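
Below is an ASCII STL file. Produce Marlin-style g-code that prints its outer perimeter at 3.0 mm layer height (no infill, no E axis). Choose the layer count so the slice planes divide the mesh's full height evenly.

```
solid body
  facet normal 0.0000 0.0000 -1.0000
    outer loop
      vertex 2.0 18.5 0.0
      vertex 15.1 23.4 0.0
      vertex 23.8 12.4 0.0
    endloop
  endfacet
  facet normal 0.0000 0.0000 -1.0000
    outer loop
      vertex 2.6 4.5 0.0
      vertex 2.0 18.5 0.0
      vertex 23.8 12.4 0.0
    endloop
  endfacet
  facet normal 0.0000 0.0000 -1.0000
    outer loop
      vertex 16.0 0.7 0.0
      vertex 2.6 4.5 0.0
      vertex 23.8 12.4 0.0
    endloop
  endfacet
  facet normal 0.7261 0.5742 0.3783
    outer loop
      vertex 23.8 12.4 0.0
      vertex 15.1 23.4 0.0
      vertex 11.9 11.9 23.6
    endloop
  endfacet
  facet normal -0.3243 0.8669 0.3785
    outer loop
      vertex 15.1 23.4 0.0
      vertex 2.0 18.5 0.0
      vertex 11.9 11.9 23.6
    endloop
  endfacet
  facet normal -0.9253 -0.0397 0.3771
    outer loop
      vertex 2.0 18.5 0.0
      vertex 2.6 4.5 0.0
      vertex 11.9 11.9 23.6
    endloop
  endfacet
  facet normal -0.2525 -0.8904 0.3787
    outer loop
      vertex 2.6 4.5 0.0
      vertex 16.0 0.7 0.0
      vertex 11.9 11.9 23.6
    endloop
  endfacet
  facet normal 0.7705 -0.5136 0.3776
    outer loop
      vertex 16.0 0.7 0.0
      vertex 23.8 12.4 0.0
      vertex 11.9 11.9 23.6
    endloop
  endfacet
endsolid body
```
; perimeter-only toolpath
G21 ; units = mm
G90 ; absolute positioning
G28 ; home
; layer 1
G0 Z3.0
G0 X22.3 Y12.3
G1 X14.7 Y22.0
G1 X3.2 Y17.7
G1 X3.8 Y5.4
G1 X15.5 Y2.1
G1 X22.3 Y12.3
; layer 2
G0 Z5.9
G0 X20.8 Y12.3
G1 X14.3 Y20.5
G1 X4.5 Y16.9
G1 X4.9 Y6.3
G1 X15.0 Y3.5
G1 X20.8 Y12.3
; layer 3
G0 Z8.9
G0 X19.3 Y12.2
G1 X13.9 Y19.1
G1 X5.7 Y16.0
G1 X6.1 Y7.3
G1 X14.5 Y4.9
G1 X19.3 Y12.2
; layer 4
G0 Z11.8
G0 X17.9 Y12.2
G1 X13.5 Y17.6
G1 X7.0 Y15.2
G1 X7.2 Y8.2
G1 X13.9 Y6.3
G1 X17.9 Y12.2
; layer 5
G0 Z14.8
G0 X16.4 Y12.1
G1 X13.1 Y16.2
G1 X8.2 Y14.4
G1 X8.4 Y9.1
G1 X13.4 Y7.7
G1 X16.4 Y12.1
; layer 6
G0 Z17.7
G0 X14.9 Y12.0
G1 X12.7 Y14.8
G1 X9.4 Y13.5
G1 X9.6 Y10.1
G1 X12.9 Y9.1
G1 X14.9 Y12.0
; layer 7
G0 Z20.7
G0 X13.4 Y12.0
G1 X12.3 Y13.3
G1 X10.7 Y12.7
G1 X10.7 Y11.0
G1 X12.4 Y10.5
G1 X13.4 Y12.0
M2 ; end

The solid is a regular 5-sided pyramid, base circumscribed radius ≈ 11.9 mm, apex at z ≈ 23.6 mm. Slicing at Δz = 3.0 mm — 8 equal slices spanning the solid's height, so layer i sits at z = i·h/8 — gives 7 non-empty perimeters. Each is a 5-segment closed polygon; G0 lifts to the layer z and rapids to the start vertex, then G1 traces the edges. The cross-section shrinks linearly with z (the slice at the apex is degenerate and omitted).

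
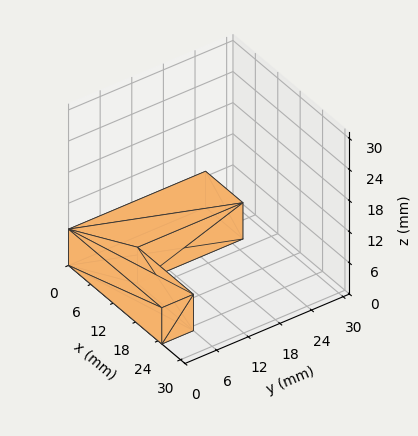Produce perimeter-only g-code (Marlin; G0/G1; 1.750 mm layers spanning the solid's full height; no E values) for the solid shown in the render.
Reading the render: the shape is an L-shaped prism: outer 25 × 26 mm, arm thicknesses ≈ 6 mm (horizontal) and 10 mm (vertical), extruded 7 mm in z (dimensions read to the nearest mm from the axis ticks). For the g-code, the solid's height is divided into equal slices at the stated Δz and each level perimeter traced with G1 moves after a G0 lift.

; perimeter-only toolpath
G21 ; units = mm
G90 ; absolute positioning
G28 ; home
; layer 1
G0 Z1.750
G0 X0.000 Y0.000
G1 X25.000 Y0.000
G1 X25.000 Y6.000
G1 X10.000 Y6.000
G1 X10.000 Y26.000
G1 X0.000 Y26.000
G1 X0.000 Y0.000
; layer 2
G0 Z3.500
G0 X0.000 Y0.000
G1 X25.000 Y0.000
G1 X25.000 Y6.000
G1 X10.000 Y6.000
G1 X10.000 Y26.000
G1 X0.000 Y26.000
G1 X0.000 Y0.000
; layer 3
G0 Z5.250
G0 X0.000 Y0.000
G1 X25.000 Y0.000
G1 X25.000 Y6.000
G1 X10.000 Y6.000
G1 X10.000 Y26.000
G1 X0.000 Y26.000
G1 X0.000 Y0.000
; layer 4
G0 Z7.000
G0 X0.000 Y0.000
G1 X25.000 Y0.000
G1 X25.000 Y6.000
G1 X10.000 Y6.000
G1 X10.000 Y26.000
G1 X0.000 Y26.000
G1 X0.000 Y0.000
M2 ; end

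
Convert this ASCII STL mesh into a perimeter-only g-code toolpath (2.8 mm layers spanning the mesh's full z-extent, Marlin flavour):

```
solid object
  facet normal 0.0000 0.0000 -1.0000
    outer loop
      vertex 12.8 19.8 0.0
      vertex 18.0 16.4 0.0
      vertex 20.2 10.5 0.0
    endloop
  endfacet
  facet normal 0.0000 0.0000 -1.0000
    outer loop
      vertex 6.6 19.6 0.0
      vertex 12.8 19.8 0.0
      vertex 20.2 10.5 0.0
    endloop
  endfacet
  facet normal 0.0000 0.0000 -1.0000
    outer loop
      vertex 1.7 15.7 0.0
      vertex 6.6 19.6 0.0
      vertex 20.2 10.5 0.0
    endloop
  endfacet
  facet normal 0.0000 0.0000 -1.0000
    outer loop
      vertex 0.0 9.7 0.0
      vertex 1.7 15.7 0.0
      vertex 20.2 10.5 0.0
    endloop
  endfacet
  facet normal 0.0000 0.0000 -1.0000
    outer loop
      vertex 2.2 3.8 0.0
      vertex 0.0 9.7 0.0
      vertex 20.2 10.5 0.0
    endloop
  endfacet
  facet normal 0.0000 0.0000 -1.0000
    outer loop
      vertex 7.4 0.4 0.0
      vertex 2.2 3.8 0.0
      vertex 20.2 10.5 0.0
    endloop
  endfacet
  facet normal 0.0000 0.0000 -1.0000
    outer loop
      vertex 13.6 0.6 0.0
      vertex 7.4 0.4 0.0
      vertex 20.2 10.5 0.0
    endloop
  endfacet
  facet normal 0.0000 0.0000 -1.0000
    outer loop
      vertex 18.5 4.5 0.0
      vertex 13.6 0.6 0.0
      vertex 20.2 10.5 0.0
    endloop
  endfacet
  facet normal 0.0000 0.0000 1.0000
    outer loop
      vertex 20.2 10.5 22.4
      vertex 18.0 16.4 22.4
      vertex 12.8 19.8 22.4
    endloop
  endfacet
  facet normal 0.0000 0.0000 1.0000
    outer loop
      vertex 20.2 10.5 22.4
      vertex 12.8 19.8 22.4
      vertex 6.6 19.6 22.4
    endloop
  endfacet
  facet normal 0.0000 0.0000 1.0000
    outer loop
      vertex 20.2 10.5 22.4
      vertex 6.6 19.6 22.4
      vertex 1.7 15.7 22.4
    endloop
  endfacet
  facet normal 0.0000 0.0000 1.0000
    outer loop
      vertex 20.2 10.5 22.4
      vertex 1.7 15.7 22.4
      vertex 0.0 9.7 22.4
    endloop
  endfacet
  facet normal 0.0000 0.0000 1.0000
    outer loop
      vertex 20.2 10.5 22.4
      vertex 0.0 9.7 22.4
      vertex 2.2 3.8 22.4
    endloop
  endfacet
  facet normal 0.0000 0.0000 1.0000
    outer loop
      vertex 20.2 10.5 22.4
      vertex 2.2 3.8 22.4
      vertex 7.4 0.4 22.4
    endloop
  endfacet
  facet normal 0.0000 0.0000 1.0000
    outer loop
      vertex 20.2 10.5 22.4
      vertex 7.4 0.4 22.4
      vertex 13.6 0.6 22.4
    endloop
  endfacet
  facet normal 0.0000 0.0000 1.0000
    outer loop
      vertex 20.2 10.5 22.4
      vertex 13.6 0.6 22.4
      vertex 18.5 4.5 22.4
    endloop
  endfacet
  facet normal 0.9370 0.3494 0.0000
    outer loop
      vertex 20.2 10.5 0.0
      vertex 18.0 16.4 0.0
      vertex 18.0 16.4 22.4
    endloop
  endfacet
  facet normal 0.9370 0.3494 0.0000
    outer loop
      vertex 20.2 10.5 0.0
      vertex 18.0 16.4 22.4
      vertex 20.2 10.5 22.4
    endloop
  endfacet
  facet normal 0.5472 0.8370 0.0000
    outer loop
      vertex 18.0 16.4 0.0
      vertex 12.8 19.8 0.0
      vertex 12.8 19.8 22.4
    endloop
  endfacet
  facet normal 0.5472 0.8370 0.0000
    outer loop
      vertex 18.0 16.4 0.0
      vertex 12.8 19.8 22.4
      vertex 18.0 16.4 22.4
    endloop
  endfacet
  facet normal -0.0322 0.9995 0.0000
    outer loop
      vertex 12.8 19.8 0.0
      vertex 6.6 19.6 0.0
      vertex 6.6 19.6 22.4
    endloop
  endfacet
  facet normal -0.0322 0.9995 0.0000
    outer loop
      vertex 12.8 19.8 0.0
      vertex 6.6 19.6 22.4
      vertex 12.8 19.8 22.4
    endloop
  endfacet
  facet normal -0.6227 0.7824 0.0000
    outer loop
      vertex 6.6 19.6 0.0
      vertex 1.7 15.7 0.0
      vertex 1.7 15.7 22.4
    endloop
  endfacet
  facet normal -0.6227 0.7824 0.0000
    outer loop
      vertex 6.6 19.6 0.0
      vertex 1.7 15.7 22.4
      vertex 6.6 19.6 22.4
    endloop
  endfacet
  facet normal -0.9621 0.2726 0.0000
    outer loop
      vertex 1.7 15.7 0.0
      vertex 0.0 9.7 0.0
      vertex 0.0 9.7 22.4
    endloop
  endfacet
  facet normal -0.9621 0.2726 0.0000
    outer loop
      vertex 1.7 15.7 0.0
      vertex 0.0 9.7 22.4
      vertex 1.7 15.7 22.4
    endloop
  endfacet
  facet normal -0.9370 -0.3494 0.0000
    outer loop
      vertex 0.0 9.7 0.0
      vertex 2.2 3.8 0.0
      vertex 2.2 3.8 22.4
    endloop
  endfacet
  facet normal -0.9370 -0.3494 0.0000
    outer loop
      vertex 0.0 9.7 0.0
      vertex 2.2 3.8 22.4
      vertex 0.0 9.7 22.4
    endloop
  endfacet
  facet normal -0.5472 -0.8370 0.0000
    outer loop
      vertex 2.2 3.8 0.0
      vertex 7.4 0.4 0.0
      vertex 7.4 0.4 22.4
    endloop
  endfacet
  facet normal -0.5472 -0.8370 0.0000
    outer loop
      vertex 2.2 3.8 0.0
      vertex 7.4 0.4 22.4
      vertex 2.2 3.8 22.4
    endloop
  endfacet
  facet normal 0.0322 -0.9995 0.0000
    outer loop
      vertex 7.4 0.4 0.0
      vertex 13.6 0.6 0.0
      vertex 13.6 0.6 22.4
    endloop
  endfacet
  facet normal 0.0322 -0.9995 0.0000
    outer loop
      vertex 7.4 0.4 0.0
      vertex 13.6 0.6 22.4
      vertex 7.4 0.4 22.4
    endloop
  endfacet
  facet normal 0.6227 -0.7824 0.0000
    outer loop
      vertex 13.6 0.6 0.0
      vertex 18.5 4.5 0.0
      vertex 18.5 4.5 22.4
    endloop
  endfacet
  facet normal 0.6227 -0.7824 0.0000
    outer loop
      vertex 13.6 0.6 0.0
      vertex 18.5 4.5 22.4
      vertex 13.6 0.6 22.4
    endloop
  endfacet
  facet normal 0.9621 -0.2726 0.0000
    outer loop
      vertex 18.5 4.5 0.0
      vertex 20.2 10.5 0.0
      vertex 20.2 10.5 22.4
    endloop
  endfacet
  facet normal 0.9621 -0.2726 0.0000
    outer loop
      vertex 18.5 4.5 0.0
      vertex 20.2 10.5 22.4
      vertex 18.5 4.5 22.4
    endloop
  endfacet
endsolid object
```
; perimeter-only toolpath
G21 ; units = mm
G90 ; absolute positioning
G28 ; home
; layer 1
G0 Z2.8
G0 X20.2 Y10.5
G1 X18.0 Y16.4
G1 X12.8 Y19.8
G1 X6.6 Y19.6
G1 X1.7 Y15.7
G1 X0.0 Y9.7
G1 X2.2 Y3.8
G1 X7.4 Y0.4
G1 X13.6 Y0.6
G1 X18.5 Y4.5
G1 X20.2 Y10.5
; layer 2
G0 Z5.6
G0 X20.2 Y10.5
G1 X18.0 Y16.4
G1 X12.8 Y19.8
G1 X6.6 Y19.6
G1 X1.7 Y15.7
G1 X0.0 Y9.7
G1 X2.2 Y3.8
G1 X7.4 Y0.4
G1 X13.6 Y0.6
G1 X18.5 Y4.5
G1 X20.2 Y10.5
; layer 3
G0 Z8.4
G0 X20.2 Y10.5
G1 X18.0 Y16.4
G1 X12.8 Y19.8
G1 X6.6 Y19.6
G1 X1.7 Y15.7
G1 X0.0 Y9.7
G1 X2.2 Y3.8
G1 X7.4 Y0.4
G1 X13.6 Y0.6
G1 X18.5 Y4.5
G1 X20.2 Y10.5
; layer 4
G0 Z11.2
G0 X20.2 Y10.5
G1 X18.0 Y16.4
G1 X12.8 Y19.8
G1 X6.6 Y19.6
G1 X1.7 Y15.7
G1 X0.0 Y9.7
G1 X2.2 Y3.8
G1 X7.4 Y0.4
G1 X13.6 Y0.6
G1 X18.5 Y4.5
G1 X20.2 Y10.5
; layer 5
G0 Z14.0
G0 X20.2 Y10.5
G1 X18.0 Y16.4
G1 X12.8 Y19.8
G1 X6.6 Y19.6
G1 X1.7 Y15.7
G1 X0.0 Y9.7
G1 X2.2 Y3.8
G1 X7.4 Y0.4
G1 X13.6 Y0.6
G1 X18.5 Y4.5
G1 X20.2 Y10.5
; layer 6
G0 Z16.8
G0 X20.2 Y10.5
G1 X18.0 Y16.4
G1 X12.8 Y19.8
G1 X6.6 Y19.6
G1 X1.7 Y15.7
G1 X0.0 Y9.7
G1 X2.2 Y3.8
G1 X7.4 Y0.4
G1 X13.6 Y0.6
G1 X18.5 Y4.5
G1 X20.2 Y10.5
; layer 7
G0 Z19.6
G0 X20.2 Y10.5
G1 X18.0 Y16.4
G1 X12.8 Y19.8
G1 X6.6 Y19.6
G1 X1.7 Y15.7
G1 X0.0 Y9.7
G1 X2.2 Y3.8
G1 X7.4 Y0.4
G1 X13.6 Y0.6
G1 X18.5 Y4.5
G1 X20.2 Y10.5
; layer 8
G0 Z22.4
G0 X20.2 Y10.5
G1 X18.0 Y16.4
G1 X12.8 Y19.8
G1 X6.6 Y19.6
G1 X1.7 Y15.7
G1 X0.0 Y9.7
G1 X2.2 Y3.8
G1 X7.4 Y0.4
G1 X13.6 Y0.6
G1 X18.5 Y4.5
G1 X20.2 Y10.5
M2 ; end

The solid is a regular 10-sided prism (a cylinder approximated with 10 flat sides), circumscribed radius ≈ 10.1 mm, height ≈ 22.4 mm. Slicing at Δz = 2.8 mm — 8 equal slices spanning the solid's height, so layer i sits at z = i·h/8 — gives 8 non-empty perimeters. Each is a 10-segment closed polygon; G0 lifts to the layer z and rapids to the start vertex, then G1 traces the edges.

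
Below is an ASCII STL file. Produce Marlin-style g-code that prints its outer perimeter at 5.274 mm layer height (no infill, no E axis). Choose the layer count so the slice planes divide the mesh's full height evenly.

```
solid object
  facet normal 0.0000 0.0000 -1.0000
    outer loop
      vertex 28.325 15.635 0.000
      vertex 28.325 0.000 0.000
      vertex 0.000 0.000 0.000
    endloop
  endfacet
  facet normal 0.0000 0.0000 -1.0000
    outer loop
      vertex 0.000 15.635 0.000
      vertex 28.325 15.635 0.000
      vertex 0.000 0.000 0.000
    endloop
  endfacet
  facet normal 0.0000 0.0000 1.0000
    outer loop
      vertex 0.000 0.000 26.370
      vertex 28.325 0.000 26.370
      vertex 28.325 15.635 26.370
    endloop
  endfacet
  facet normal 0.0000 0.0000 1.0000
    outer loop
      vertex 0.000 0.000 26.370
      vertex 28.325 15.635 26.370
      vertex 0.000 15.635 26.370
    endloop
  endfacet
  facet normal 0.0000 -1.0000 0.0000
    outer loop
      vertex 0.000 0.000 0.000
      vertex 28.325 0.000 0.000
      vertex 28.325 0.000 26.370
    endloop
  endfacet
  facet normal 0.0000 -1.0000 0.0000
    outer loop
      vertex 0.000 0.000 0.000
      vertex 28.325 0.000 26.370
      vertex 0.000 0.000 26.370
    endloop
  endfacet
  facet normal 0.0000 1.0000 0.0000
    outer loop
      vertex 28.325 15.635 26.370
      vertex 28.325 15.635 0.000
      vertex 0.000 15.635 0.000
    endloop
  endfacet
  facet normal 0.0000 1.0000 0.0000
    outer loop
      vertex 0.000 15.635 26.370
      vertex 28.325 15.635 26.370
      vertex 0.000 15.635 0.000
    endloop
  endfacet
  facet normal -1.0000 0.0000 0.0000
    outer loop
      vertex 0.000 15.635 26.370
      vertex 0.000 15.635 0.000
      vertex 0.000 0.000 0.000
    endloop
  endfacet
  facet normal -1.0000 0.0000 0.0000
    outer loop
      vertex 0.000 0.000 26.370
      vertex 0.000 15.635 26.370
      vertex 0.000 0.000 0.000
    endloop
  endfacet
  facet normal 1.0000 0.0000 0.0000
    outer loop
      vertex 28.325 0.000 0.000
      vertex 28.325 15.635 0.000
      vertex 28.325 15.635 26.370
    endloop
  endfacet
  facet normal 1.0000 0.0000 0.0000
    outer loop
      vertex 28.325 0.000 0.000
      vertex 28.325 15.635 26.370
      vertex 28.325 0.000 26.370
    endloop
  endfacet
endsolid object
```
; perimeter-only toolpath
G21 ; units = mm
G90 ; absolute positioning
G28 ; home
; layer 1
G0 Z5.274
G0 X0.000 Y0.000
G1 X28.325 Y0.000
G1 X28.325 Y15.635
G1 X0.000 Y15.635
G1 X0.000 Y0.000
; layer 2
G0 Z10.548
G0 X0.000 Y0.000
G1 X28.325 Y0.000
G1 X28.325 Y15.635
G1 X0.000 Y15.635
G1 X0.000 Y0.000
; layer 3
G0 Z15.822
G0 X0.000 Y0.000
G1 X28.325 Y0.000
G1 X28.325 Y15.635
G1 X0.000 Y15.635
G1 X0.000 Y0.000
; layer 4
G0 Z21.096
G0 X0.000 Y0.000
G1 X28.325 Y0.000
G1 X28.325 Y15.635
G1 X0.000 Y15.635
G1 X0.000 Y0.000
; layer 5
G0 Z26.370
G0 X0.000 Y0.000
G1 X28.325 Y0.000
G1 X28.325 Y15.635
G1 X0.000 Y15.635
G1 X0.000 Y0.000
M2 ; end

The solid is a rectangular box, roughly 28.3 × 15.6 mm footprint and 26.4 mm tall. Slicing at Δz = 5.274 mm — 5 equal slices spanning the solid's height, so layer i sits at z = i·h/5 — gives 5 non-empty perimeters. Each is a 4-segment closed polygon; G0 lifts to the layer z and rapids to the start vertex, then G1 traces the edges.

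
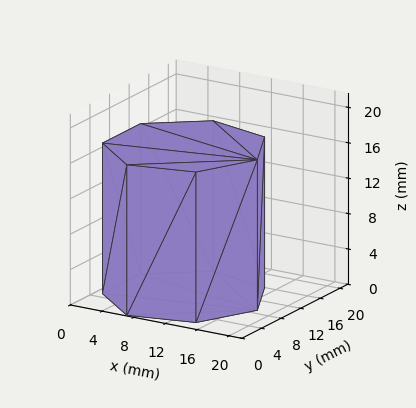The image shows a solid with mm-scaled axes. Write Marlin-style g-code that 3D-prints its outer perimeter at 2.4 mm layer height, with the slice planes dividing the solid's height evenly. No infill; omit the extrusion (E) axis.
Reading the render: the shape is a regular 7-sided prism (a cylinder approximated with 7 flat sides), circumscribed radius ≈ 9 mm, height ≈ 17 mm (dimensions read to the nearest mm from the axis ticks). For the g-code, the solid's height is divided into equal slices at the stated Δz and each level perimeter traced with G1 moves after a G0 lift.

; perimeter-only toolpath
G21 ; units = mm
G90 ; absolute positioning
G28 ; home
; layer 1
G0 Z2.4
G0 X18.0 Y9.0
G1 X14.6 Y16.0
G1 X7.0 Y17.8
G1 X0.9 Y12.9
G1 X0.9 Y5.1
G1 X7.0 Y0.2
G1 X14.6 Y2.0
G1 X18.0 Y9.0
; layer 2
G0 Z4.9
G0 X18.0 Y9.0
G1 X14.6 Y16.0
G1 X7.0 Y17.8
G1 X0.9 Y12.9
G1 X0.9 Y5.1
G1 X7.0 Y0.2
G1 X14.6 Y2.0
G1 X18.0 Y9.0
; layer 3
G0 Z7.3
G0 X18.0 Y9.0
G1 X14.6 Y16.0
G1 X7.0 Y17.8
G1 X0.9 Y12.9
G1 X0.9 Y5.1
G1 X7.0 Y0.2
G1 X14.6 Y2.0
G1 X18.0 Y9.0
; layer 4
G0 Z9.7
G0 X18.0 Y9.0
G1 X14.6 Y16.0
G1 X7.0 Y17.8
G1 X0.9 Y12.9
G1 X0.9 Y5.1
G1 X7.0 Y0.2
G1 X14.6 Y2.0
G1 X18.0 Y9.0
; layer 5
G0 Z12.1
G0 X18.0 Y9.0
G1 X14.6 Y16.0
G1 X7.0 Y17.8
G1 X0.9 Y12.9
G1 X0.9 Y5.1
G1 X7.0 Y0.2
G1 X14.6 Y2.0
G1 X18.0 Y9.0
; layer 6
G0 Z14.6
G0 X18.0 Y9.0
G1 X14.6 Y16.0
G1 X7.0 Y17.8
G1 X0.9 Y12.9
G1 X0.9 Y5.1
G1 X7.0 Y0.2
G1 X14.6 Y2.0
G1 X18.0 Y9.0
; layer 7
G0 Z17.0
G0 X18.0 Y9.0
G1 X14.6 Y16.0
G1 X7.0 Y17.8
G1 X0.9 Y12.9
G1 X0.9 Y5.1
G1 X7.0 Y0.2
G1 X14.6 Y2.0
G1 X18.0 Y9.0
M2 ; end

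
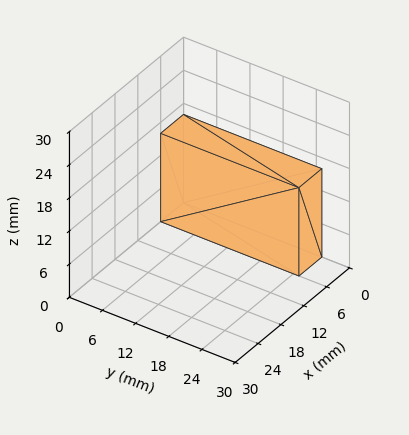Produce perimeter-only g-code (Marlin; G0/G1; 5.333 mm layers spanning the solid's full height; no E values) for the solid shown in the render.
Reading the render: the shape is a rectangular box, roughly 6 × 25 mm footprint and 16 mm tall (dimensions read to the nearest mm from the axis ticks). For the g-code, the solid's height is divided into equal slices at the stated Δz and each level perimeter traced with G1 moves after a G0 lift.

; perimeter-only toolpath
G21 ; units = mm
G90 ; absolute positioning
G28 ; home
; layer 1
G0 Z5.333
G0 X0.000 Y0.000
G1 X6.000 Y0.000
G1 X6.000 Y25.000
G1 X0.000 Y25.000
G1 X0.000 Y0.000
; layer 2
G0 Z10.667
G0 X0.000 Y0.000
G1 X6.000 Y0.000
G1 X6.000 Y25.000
G1 X0.000 Y25.000
G1 X0.000 Y0.000
; layer 3
G0 Z16.000
G0 X0.000 Y0.000
G1 X6.000 Y0.000
G1 X6.000 Y25.000
G1 X0.000 Y25.000
G1 X0.000 Y0.000
M2 ; end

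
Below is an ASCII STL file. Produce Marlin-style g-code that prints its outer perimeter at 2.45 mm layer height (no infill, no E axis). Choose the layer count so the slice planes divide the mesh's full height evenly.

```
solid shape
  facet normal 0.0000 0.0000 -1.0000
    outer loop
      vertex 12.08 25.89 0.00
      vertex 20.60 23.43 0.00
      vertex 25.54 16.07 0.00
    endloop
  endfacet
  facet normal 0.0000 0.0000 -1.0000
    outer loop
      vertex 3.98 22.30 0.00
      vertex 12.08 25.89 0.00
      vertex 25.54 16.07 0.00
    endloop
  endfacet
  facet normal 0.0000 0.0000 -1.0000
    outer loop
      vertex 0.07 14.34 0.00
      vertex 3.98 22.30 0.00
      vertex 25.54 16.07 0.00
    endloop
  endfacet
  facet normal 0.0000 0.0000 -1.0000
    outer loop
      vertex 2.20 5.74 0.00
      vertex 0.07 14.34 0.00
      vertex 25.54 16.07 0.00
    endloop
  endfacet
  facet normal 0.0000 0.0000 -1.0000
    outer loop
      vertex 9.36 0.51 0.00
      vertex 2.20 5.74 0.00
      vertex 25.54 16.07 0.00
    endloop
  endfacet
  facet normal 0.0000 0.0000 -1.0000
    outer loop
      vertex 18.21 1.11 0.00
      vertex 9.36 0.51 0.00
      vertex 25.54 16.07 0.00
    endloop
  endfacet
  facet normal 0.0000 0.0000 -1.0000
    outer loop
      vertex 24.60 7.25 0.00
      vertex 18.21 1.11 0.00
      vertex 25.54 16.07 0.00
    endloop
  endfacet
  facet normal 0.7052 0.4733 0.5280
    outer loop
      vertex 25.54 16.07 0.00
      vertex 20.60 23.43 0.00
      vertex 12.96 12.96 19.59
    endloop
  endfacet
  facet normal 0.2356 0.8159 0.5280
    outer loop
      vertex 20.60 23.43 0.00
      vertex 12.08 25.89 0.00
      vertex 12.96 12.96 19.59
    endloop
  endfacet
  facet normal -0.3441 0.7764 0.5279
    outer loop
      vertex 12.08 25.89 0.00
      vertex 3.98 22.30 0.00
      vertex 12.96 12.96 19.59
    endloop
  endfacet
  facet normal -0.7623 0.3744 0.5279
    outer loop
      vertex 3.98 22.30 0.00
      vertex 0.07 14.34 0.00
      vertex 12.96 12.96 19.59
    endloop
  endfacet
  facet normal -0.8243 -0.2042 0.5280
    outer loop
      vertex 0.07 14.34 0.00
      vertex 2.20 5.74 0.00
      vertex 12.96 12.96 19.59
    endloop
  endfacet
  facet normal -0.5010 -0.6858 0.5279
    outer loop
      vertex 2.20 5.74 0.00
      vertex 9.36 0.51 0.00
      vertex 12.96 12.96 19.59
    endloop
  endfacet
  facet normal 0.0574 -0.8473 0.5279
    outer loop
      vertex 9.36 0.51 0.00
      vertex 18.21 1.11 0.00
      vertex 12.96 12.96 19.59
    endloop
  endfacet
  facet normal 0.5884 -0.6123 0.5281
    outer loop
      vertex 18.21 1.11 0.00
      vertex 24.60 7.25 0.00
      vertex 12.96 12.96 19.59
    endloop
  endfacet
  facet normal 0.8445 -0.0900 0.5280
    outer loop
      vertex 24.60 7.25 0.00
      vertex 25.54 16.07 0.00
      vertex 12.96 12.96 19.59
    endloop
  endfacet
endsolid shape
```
; perimeter-only toolpath
G21 ; units = mm
G90 ; absolute positioning
G28 ; home
; layer 1
G0 Z2.45
G0 X23.97 Y15.68
G1 X19.65 Y22.12
G1 X12.19 Y24.27
G1 X5.10 Y21.13
G1 X1.68 Y14.17
G1 X3.55 Y6.64
G1 X9.81 Y2.07
G1 X17.55 Y2.59
G1 X23.15 Y7.96
G1 X23.97 Y15.68
; layer 2
G0 Z4.90
G0 X22.40 Y15.29
G1 X18.69 Y20.81
G1 X12.30 Y22.66
G1 X6.22 Y19.97
G1 X3.29 Y13.99
G1 X4.89 Y7.54
G1 X10.26 Y3.62
G1 X16.90 Y4.07
G1 X21.69 Y8.68
G1 X22.40 Y15.29
; layer 3
G0 Z7.35
G0 X20.82 Y14.90
G1 X17.73 Y19.50
G1 X12.41 Y21.04
G1 X7.35 Y18.80
G1 X4.90 Y13.82
G1 X6.24 Y8.45
G1 X10.71 Y5.18
G1 X16.24 Y5.55
G1 X20.23 Y9.39
G1 X20.82 Y14.90
; layer 4
G0 Z9.79
G0 X19.25 Y14.52
G1 X16.78 Y18.20
G1 X12.52 Y19.43
G1 X8.47 Y17.63
G1 X6.52 Y13.65
G1 X7.58 Y9.35
G1 X11.16 Y6.74
G1 X15.59 Y7.04
G1 X18.78 Y10.11
G1 X19.25 Y14.52
; layer 5
G0 Z12.24
G0 X17.68 Y14.13
G1 X15.83 Y16.89
G1 X12.63 Y17.81
G1 X9.59 Y16.46
G1 X8.13 Y13.48
G1 X8.93 Y10.25
G1 X11.61 Y8.29
G1 X14.93 Y8.52
G1 X17.33 Y10.82
G1 X17.68 Y14.13
; layer 6
G0 Z14.69
G0 X16.11 Y13.74
G1 X14.87 Y15.58
G1 X12.74 Y16.19
G1 X10.71 Y15.30
G1 X9.74 Y13.30
G1 X10.27 Y11.16
G1 X12.06 Y9.85
G1 X14.27 Y10.00
G1 X15.87 Y11.53
G1 X16.11 Y13.74
; layer 7
G0 Z17.14
G0 X14.53 Y13.35
G1 X13.91 Y14.27
G1 X12.85 Y14.58
G1 X11.84 Y14.13
G1 X11.35 Y13.13
G1 X11.62 Y12.06
G1 X12.51 Y11.40
G1 X13.62 Y11.48
G1 X14.41 Y12.25
G1 X14.53 Y13.35
M2 ; end

The solid is a regular 9-sided pyramid, base circumscribed radius ≈ 13 mm, apex at z ≈ 19.6 mm. Slicing at Δz = 2.45 mm — 8 equal slices spanning the solid's height, so layer i sits at z = i·h/8 — gives 7 non-empty perimeters. Each is a 9-segment closed polygon; G0 lifts to the layer z and rapids to the start vertex, then G1 traces the edges. The cross-section shrinks linearly with z (the slice at the apex is degenerate and omitted).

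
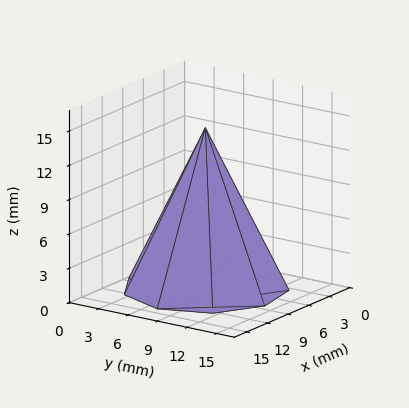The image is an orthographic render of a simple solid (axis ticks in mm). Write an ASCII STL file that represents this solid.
Reading the render: the shape is a regular 9-sided pyramid, base circumscribed radius ≈ 7 mm, apex at z ≈ 14 mm (dimensions read to the nearest mm from the axis ticks). For the STL, each face is triangulated and given an outward normal.

solid part
  facet normal 0.0000 0.0000 -1.0000
    outer loop
      vertex 8.22 13.89 0.00
      vertex 12.36 11.50 0.00
      vertex 14.00 7.00 0.00
    endloop
  endfacet
  facet normal 0.0000 0.0000 -1.0000
    outer loop
      vertex 3.50 13.06 0.00
      vertex 8.22 13.89 0.00
      vertex 14.00 7.00 0.00
    endloop
  endfacet
  facet normal 0.0000 0.0000 -1.0000
    outer loop
      vertex 0.42 9.39 0.00
      vertex 3.50 13.06 0.00
      vertex 14.00 7.00 0.00
    endloop
  endfacet
  facet normal 0.0000 0.0000 -1.0000
    outer loop
      vertex 0.42 4.61 0.00
      vertex 0.42 9.39 0.00
      vertex 14.00 7.00 0.00
    endloop
  endfacet
  facet normal 0.0000 0.0000 -1.0000
    outer loop
      vertex 3.50 0.94 0.00
      vertex 0.42 4.61 0.00
      vertex 14.00 7.00 0.00
    endloop
  endfacet
  facet normal 0.0000 0.0000 -1.0000
    outer loop
      vertex 8.22 0.11 0.00
      vertex 3.50 0.94 0.00
      vertex 14.00 7.00 0.00
    endloop
  endfacet
  facet normal 0.0000 0.0000 -1.0000
    outer loop
      vertex 12.36 2.50 0.00
      vertex 8.22 0.11 0.00
      vertex 14.00 7.00 0.00
    endloop
  endfacet
  facet normal 0.8504 0.3099 0.4252
    outer loop
      vertex 14.00 7.00 0.00
      vertex 12.36 11.50 0.00
      vertex 7.00 7.00 14.00
    endloop
  endfacet
  facet normal 0.4525 0.7839 0.4252
    outer loop
      vertex 12.36 11.50 0.00
      vertex 8.22 13.89 0.00
      vertex 7.00 7.00 14.00
    endloop
  endfacet
  facet normal -0.1568 0.8915 0.4251
    outer loop
      vertex 8.22 13.89 0.00
      vertex 3.50 13.06 0.00
      vertex 7.00 7.00 14.00
    endloop
  endfacet
  facet normal -0.6933 0.5818 0.4252
    outer loop
      vertex 3.50 13.06 0.00
      vertex 0.42 9.39 0.00
      vertex 7.00 7.00 14.00
    endloop
  endfacet
  facet normal -0.9050 0.0000 0.4254
    outer loop
      vertex 0.42 9.39 0.00
      vertex 0.42 4.61 0.00
      vertex 7.00 7.00 14.00
    endloop
  endfacet
  facet normal -0.6933 -0.5818 0.4252
    outer loop
      vertex 0.42 4.61 0.00
      vertex 3.50 0.94 0.00
      vertex 7.00 7.00 14.00
    endloop
  endfacet
  facet normal -0.1568 -0.8915 0.4251
    outer loop
      vertex 3.50 0.94 0.00
      vertex 8.22 0.11 0.00
      vertex 7.00 7.00 14.00
    endloop
  endfacet
  facet normal 0.4525 -0.7839 0.4252
    outer loop
      vertex 8.22 0.11 0.00
      vertex 12.36 2.50 0.00
      vertex 7.00 7.00 14.00
    endloop
  endfacet
  facet normal 0.8504 -0.3099 0.4252
    outer loop
      vertex 12.36 2.50 0.00
      vertex 14.00 7.00 0.00
      vertex 7.00 7.00 14.00
    endloop
  endfacet
endsolid part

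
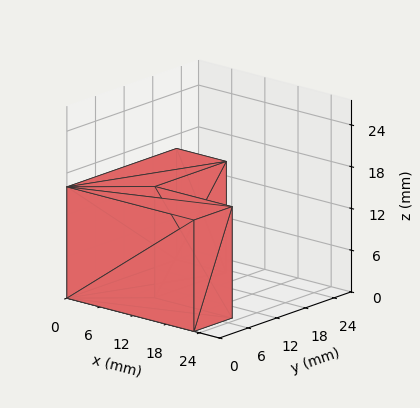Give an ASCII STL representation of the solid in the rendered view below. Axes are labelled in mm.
Reading the render: the shape is an L-shaped prism: outer 23 × 23 mm, arm thicknesses ≈ 8 mm (horizontal) and 9 mm (vertical), extruded 16 mm in z (dimensions read to the nearest mm from the axis ticks). For the STL, each face is triangulated and given an outward normal.

solid part
  facet normal 0.0000 0.0000 -1.0000
    outer loop
      vertex 23.00 8.00 0.00
      vertex 23.00 0.00 0.00
      vertex 0.00 0.00 0.00
    endloop
  endfacet
  facet normal 0.0000 0.0000 -1.0000
    outer loop
      vertex 9.00 8.00 0.00
      vertex 23.00 8.00 0.00
      vertex 0.00 0.00 0.00
    endloop
  endfacet
  facet normal 0.0000 0.0000 -1.0000
    outer loop
      vertex 9.00 23.00 0.00
      vertex 9.00 8.00 0.00
      vertex 0.00 0.00 0.00
    endloop
  endfacet
  facet normal 0.0000 0.0000 -1.0000
    outer loop
      vertex 0.00 23.00 0.00
      vertex 9.00 23.00 0.00
      vertex 0.00 0.00 0.00
    endloop
  endfacet
  facet normal 0.0000 0.0000 1.0000
    outer loop
      vertex 0.00 0.00 16.00
      vertex 23.00 0.00 16.00
      vertex 23.00 8.00 16.00
    endloop
  endfacet
  facet normal 0.0000 0.0000 1.0000
    outer loop
      vertex 0.00 0.00 16.00
      vertex 23.00 8.00 16.00
      vertex 9.00 8.00 16.00
    endloop
  endfacet
  facet normal 0.0000 0.0000 1.0000
    outer loop
      vertex 0.00 0.00 16.00
      vertex 9.00 8.00 16.00
      vertex 9.00 23.00 16.00
    endloop
  endfacet
  facet normal 0.0000 0.0000 1.0000
    outer loop
      vertex 0.00 0.00 16.00
      vertex 9.00 23.00 16.00
      vertex 0.00 23.00 16.00
    endloop
  endfacet
  facet normal 0.0000 -1.0000 0.0000
    outer loop
      vertex 0.00 0.00 0.00
      vertex 23.00 0.00 0.00
      vertex 23.00 0.00 16.00
    endloop
  endfacet
  facet normal 0.0000 -1.0000 0.0000
    outer loop
      vertex 0.00 0.00 0.00
      vertex 23.00 0.00 16.00
      vertex 0.00 0.00 16.00
    endloop
  endfacet
  facet normal 1.0000 0.0000 0.0000
    outer loop
      vertex 23.00 0.00 0.00
      vertex 23.00 8.00 0.00
      vertex 23.00 8.00 16.00
    endloop
  endfacet
  facet normal 1.0000 0.0000 0.0000
    outer loop
      vertex 23.00 0.00 0.00
      vertex 23.00 8.00 16.00
      vertex 23.00 0.00 16.00
    endloop
  endfacet
  facet normal 0.0000 1.0000 0.0000
    outer loop
      vertex 23.00 8.00 0.00
      vertex 9.00 8.00 0.00
      vertex 9.00 8.00 16.00
    endloop
  endfacet
  facet normal 0.0000 1.0000 0.0000
    outer loop
      vertex 23.00 8.00 0.00
      vertex 9.00 8.00 16.00
      vertex 23.00 8.00 16.00
    endloop
  endfacet
  facet normal 1.0000 0.0000 0.0000
    outer loop
      vertex 9.00 8.00 0.00
      vertex 9.00 23.00 0.00
      vertex 9.00 23.00 16.00
    endloop
  endfacet
  facet normal 1.0000 0.0000 0.0000
    outer loop
      vertex 9.00 8.00 0.00
      vertex 9.00 23.00 16.00
      vertex 9.00 8.00 16.00
    endloop
  endfacet
  facet normal 0.0000 1.0000 0.0000
    outer loop
      vertex 9.00 23.00 0.00
      vertex 0.00 23.00 0.00
      vertex 0.00 23.00 16.00
    endloop
  endfacet
  facet normal 0.0000 1.0000 0.0000
    outer loop
      vertex 9.00 23.00 0.00
      vertex 0.00 23.00 16.00
      vertex 9.00 23.00 16.00
    endloop
  endfacet
  facet normal -1.0000 0.0000 0.0000
    outer loop
      vertex 0.00 23.00 0.00
      vertex 0.00 0.00 0.00
      vertex 0.00 0.00 16.00
    endloop
  endfacet
  facet normal -1.0000 0.0000 0.0000
    outer loop
      vertex 0.00 23.00 0.00
      vertex 0.00 0.00 16.00
      vertex 0.00 23.00 16.00
    endloop
  endfacet
endsolid part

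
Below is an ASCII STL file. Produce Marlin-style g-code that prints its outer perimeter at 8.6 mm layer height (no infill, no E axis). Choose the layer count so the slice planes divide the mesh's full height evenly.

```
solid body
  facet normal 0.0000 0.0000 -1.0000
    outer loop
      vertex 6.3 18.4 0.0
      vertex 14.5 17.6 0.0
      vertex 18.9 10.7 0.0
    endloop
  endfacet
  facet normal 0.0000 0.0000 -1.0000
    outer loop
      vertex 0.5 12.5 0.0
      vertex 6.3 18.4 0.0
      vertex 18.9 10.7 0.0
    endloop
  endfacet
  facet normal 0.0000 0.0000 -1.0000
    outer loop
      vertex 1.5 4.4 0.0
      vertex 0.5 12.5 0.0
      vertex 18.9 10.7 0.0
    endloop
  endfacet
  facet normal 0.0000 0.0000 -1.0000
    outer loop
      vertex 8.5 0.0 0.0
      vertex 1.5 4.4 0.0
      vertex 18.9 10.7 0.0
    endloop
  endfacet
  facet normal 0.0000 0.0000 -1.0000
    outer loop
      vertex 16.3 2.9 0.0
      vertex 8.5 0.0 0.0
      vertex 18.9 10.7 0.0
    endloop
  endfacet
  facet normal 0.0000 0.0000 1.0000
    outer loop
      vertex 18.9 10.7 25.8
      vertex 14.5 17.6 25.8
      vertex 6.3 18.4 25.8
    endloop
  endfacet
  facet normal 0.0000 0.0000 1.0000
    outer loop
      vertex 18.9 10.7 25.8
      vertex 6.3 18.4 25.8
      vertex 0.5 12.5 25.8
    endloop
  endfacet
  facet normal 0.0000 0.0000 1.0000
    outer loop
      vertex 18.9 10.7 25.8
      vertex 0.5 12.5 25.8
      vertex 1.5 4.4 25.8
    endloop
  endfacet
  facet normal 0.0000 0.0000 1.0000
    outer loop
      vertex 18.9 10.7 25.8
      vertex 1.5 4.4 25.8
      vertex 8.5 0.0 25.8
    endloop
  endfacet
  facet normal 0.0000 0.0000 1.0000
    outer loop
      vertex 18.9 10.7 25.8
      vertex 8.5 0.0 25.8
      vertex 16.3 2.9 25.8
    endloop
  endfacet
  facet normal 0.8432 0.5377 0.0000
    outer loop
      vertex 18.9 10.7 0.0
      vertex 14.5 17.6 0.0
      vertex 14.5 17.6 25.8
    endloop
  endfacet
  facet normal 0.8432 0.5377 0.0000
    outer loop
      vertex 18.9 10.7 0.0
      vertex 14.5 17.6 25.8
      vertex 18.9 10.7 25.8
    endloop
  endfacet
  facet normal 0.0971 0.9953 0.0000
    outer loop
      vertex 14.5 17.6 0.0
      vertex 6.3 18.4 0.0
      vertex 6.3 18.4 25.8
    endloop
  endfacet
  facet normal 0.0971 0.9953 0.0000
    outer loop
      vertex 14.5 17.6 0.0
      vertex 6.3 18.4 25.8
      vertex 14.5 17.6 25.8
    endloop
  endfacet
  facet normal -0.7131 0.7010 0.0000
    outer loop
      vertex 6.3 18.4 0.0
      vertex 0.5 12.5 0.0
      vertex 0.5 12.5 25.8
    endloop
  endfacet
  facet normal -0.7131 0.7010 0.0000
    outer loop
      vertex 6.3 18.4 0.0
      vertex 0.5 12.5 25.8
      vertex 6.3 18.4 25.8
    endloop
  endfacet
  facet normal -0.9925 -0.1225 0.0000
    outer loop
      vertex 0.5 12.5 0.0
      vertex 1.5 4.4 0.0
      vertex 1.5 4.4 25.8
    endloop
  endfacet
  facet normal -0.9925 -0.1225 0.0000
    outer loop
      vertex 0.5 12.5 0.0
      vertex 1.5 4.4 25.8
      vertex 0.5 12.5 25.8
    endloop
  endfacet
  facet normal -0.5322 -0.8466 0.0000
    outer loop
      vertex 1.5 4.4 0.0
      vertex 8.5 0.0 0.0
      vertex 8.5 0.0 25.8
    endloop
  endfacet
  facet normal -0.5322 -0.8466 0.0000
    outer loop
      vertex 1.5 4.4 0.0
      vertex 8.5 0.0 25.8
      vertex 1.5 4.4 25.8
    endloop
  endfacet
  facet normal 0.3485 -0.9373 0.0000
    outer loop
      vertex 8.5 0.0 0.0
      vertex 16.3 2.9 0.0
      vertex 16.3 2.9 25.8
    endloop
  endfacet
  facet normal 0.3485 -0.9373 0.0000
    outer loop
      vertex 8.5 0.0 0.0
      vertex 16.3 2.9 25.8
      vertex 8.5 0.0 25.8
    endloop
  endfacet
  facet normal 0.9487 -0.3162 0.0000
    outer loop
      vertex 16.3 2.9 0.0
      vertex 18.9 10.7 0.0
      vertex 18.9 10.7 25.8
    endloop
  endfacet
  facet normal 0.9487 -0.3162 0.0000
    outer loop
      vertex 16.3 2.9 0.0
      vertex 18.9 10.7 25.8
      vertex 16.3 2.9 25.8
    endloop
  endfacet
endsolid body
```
; perimeter-only toolpath
G21 ; units = mm
G90 ; absolute positioning
G28 ; home
; layer 1
G0 Z8.6
G0 X18.9 Y10.7
G1 X14.5 Y17.6
G1 X6.3 Y18.4
G1 X0.5 Y12.5
G1 X1.5 Y4.4
G1 X8.5 Y0.0
G1 X16.3 Y2.9
G1 X18.9 Y10.7
; layer 2
G0 Z17.2
G0 X18.9 Y10.7
G1 X14.5 Y17.6
G1 X6.3 Y18.4
G1 X0.5 Y12.5
G1 X1.5 Y4.4
G1 X8.5 Y0.0
G1 X16.3 Y2.9
G1 X18.9 Y10.7
; layer 3
G0 Z25.8
G0 X18.9 Y10.7
G1 X14.5 Y17.6
G1 X6.3 Y18.4
G1 X0.5 Y12.5
G1 X1.5 Y4.4
G1 X8.5 Y0.0
G1 X16.3 Y2.9
G1 X18.9 Y10.7
M2 ; end

The solid is a regular 7-sided prism (a cylinder approximated with 7 flat sides), circumscribed radius ≈ 9.5 mm, height ≈ 25.8 mm. Slicing at Δz = 8.6 mm — 3 equal slices spanning the solid's height, so layer i sits at z = i·h/3 — gives 3 non-empty perimeters. Each is a 7-segment closed polygon; G0 lifts to the layer z and rapids to the start vertex, then G1 traces the edges.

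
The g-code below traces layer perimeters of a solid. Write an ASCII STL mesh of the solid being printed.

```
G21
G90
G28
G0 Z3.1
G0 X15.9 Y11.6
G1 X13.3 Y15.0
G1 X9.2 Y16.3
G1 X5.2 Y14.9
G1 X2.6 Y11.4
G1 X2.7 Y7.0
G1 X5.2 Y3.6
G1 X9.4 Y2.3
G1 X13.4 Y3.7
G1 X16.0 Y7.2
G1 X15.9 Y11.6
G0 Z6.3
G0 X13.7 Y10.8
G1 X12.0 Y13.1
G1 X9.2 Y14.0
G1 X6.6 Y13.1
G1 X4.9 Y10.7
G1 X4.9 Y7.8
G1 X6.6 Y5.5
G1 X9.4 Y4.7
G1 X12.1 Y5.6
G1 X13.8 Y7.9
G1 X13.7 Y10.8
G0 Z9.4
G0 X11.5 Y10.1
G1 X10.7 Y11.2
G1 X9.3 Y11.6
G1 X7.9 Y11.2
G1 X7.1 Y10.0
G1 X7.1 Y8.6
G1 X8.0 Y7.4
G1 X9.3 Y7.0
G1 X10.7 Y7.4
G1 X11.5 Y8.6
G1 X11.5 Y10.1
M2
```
solid part
  facet normal 0.0000 0.0000 -1.0000
    outer loop
      vertex 9.2 18.6 0.0
      vertex 14.7 16.9 0.0
      vertex 18.1 12.3 0.0
    endloop
  endfacet
  facet normal 0.0000 0.0000 -1.0000
    outer loop
      vertex 3.8 16.8 0.0
      vertex 9.2 18.6 0.0
      vertex 18.1 12.3 0.0
    endloop
  endfacet
  facet normal 0.0000 0.0000 -1.0000
    outer loop
      vertex 0.4 12.1 0.0
      vertex 3.8 16.8 0.0
      vertex 18.1 12.3 0.0
    endloop
  endfacet
  facet normal 0.0000 0.0000 -1.0000
    outer loop
      vertex 0.5 6.3 0.0
      vertex 0.4 12.1 0.0
      vertex 18.1 12.3 0.0
    endloop
  endfacet
  facet normal 0.0000 0.0000 -1.0000
    outer loop
      vertex 3.9 1.7 0.0
      vertex 0.5 6.3 0.0
      vertex 18.1 12.3 0.0
    endloop
  endfacet
  facet normal 0.0000 0.0000 -1.0000
    outer loop
      vertex 9.4 0.0 0.0
      vertex 3.9 1.7 0.0
      vertex 18.1 12.3 0.0
    endloop
  endfacet
  facet normal 0.0000 0.0000 -1.0000
    outer loop
      vertex 14.8 1.8 0.0
      vertex 9.4 0.0 0.0
      vertex 18.1 12.3 0.0
    endloop
  endfacet
  facet normal 0.0000 0.0000 -1.0000
    outer loop
      vertex 18.2 6.5 0.0
      vertex 14.8 1.8 0.0
      vertex 18.1 12.3 0.0
    endloop
  endfacet
  facet normal 0.6578 0.4862 0.5752
    outer loop
      vertex 18.1 12.3 0.0
      vertex 14.7 16.9 0.0
      vertex 9.3 9.3 12.6
    endloop
  endfacet
  facet normal 0.2416 0.7817 0.5750
    outer loop
      vertex 14.7 16.9 0.0
      vertex 9.2 18.6 0.0
      vertex 9.3 9.3 12.6
    endloop
  endfacet
  facet normal -0.2587 0.7762 0.5750
    outer loop
      vertex 9.2 18.6 0.0
      vertex 3.8 16.8 0.0
      vertex 9.3 9.3 12.6
    endloop
  endfacet
  facet normal -0.6630 0.4796 0.5749
    outer loop
      vertex 3.8 16.8 0.0
      vertex 0.4 12.1 0.0
      vertex 9.3 9.3 12.6
    endloop
  endfacet
  facet normal -0.8182 -0.0141 0.5748
    outer loop
      vertex 0.4 12.1 0.0
      vertex 0.5 6.3 0.0
      vertex 9.3 9.3 12.6
    endloop
  endfacet
  facet normal -0.6578 -0.4862 0.5752
    outer loop
      vertex 0.5 6.3 0.0
      vertex 3.9 1.7 0.0
      vertex 9.3 9.3 12.6
    endloop
  endfacet
  facet normal -0.2416 -0.7817 0.5750
    outer loop
      vertex 3.9 1.7 0.0
      vertex 9.4 0.0 0.0
      vertex 9.3 9.3 12.6
    endloop
  endfacet
  facet normal 0.2587 -0.7762 0.5750
    outer loop
      vertex 9.4 0.0 0.0
      vertex 14.8 1.8 0.0
      vertex 9.3 9.3 12.6
    endloop
  endfacet
  facet normal 0.6630 -0.4796 0.5749
    outer loop
      vertex 14.8 1.8 0.0
      vertex 18.2 6.5 0.0
      vertex 9.3 9.3 12.6
    endloop
  endfacet
  facet normal 0.8182 0.0141 0.5748
    outer loop
      vertex 18.2 6.5 0.0
      vertex 18.1 12.3 0.0
      vertex 9.3 9.3 12.6
    endloop
  endfacet
endsolid part

The G0 Z moves step by Δz≈3.1 mm. The G1 loops shrink linearly with z, so the solid tapers from its base footprint up to z≈12.6. Closing with a flat bottom cap and the tapered top and triangulating gives 18 facets — a regular 10-sided pyramid, base circumscribed radius ≈ 9.3 mm, apex at z ≈ 12.6 mm.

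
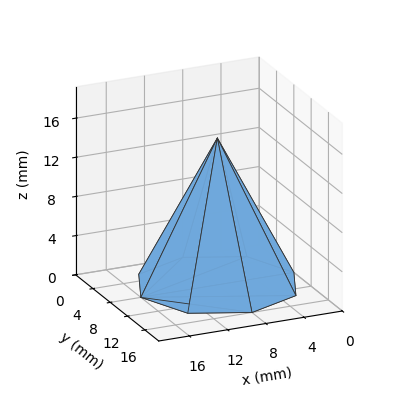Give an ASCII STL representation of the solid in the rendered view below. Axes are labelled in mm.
Reading the render: the shape is a regular 8-sided pyramid, base circumscribed radius ≈ 8 mm, apex at z ≈ 15 mm (dimensions read to the nearest mm from the axis ticks). For the STL, each face is triangulated and given an outward normal.

solid part
  facet normal 0.0000 0.0000 -1.0000
    outer loop
      vertex 8.000 16.000 0.000
      vertex 13.657 13.657 0.000
      vertex 16.000 8.000 0.000
    endloop
  endfacet
  facet normal 0.0000 0.0000 -1.0000
    outer loop
      vertex 2.343 13.657 0.000
      vertex 8.000 16.000 0.000
      vertex 16.000 8.000 0.000
    endloop
  endfacet
  facet normal 0.0000 0.0000 -1.0000
    outer loop
      vertex 0.000 8.000 0.000
      vertex 2.343 13.657 0.000
      vertex 16.000 8.000 0.000
    endloop
  endfacet
  facet normal 0.0000 0.0000 -1.0000
    outer loop
      vertex 2.343 2.343 0.000
      vertex 0.000 8.000 0.000
      vertex 16.000 8.000 0.000
    endloop
  endfacet
  facet normal 0.0000 0.0000 -1.0000
    outer loop
      vertex 8.000 0.000 0.000
      vertex 2.343 2.343 0.000
      vertex 16.000 8.000 0.000
    endloop
  endfacet
  facet normal 0.0000 0.0000 -1.0000
    outer loop
      vertex 13.657 2.343 0.000
      vertex 8.000 0.000 0.000
      vertex 16.000 8.000 0.000
    endloop
  endfacet
  facet normal 0.8287 0.3432 0.4420
    outer loop
      vertex 16.000 8.000 0.000
      vertex 13.657 13.657 0.000
      vertex 8.000 8.000 15.000
    endloop
  endfacet
  facet normal 0.3432 0.8287 0.4420
    outer loop
      vertex 13.657 13.657 0.000
      vertex 8.000 16.000 0.000
      vertex 8.000 8.000 15.000
    endloop
  endfacet
  facet normal -0.3432 0.8287 0.4420
    outer loop
      vertex 8.000 16.000 0.000
      vertex 2.343 13.657 0.000
      vertex 8.000 8.000 15.000
    endloop
  endfacet
  facet normal -0.8287 0.3432 0.4420
    outer loop
      vertex 2.343 13.657 0.000
      vertex 0.000 8.000 0.000
      vertex 8.000 8.000 15.000
    endloop
  endfacet
  facet normal -0.8287 -0.3432 0.4420
    outer loop
      vertex 0.000 8.000 0.000
      vertex 2.343 2.343 0.000
      vertex 8.000 8.000 15.000
    endloop
  endfacet
  facet normal -0.3432 -0.8287 0.4420
    outer loop
      vertex 2.343 2.343 0.000
      vertex 8.000 0.000 0.000
      vertex 8.000 8.000 15.000
    endloop
  endfacet
  facet normal 0.3432 -0.8287 0.4420
    outer loop
      vertex 8.000 0.000 0.000
      vertex 13.657 2.343 0.000
      vertex 8.000 8.000 15.000
    endloop
  endfacet
  facet normal 0.8287 -0.3432 0.4420
    outer loop
      vertex 13.657 2.343 0.000
      vertex 16.000 8.000 0.000
      vertex 8.000 8.000 15.000
    endloop
  endfacet
endsolid part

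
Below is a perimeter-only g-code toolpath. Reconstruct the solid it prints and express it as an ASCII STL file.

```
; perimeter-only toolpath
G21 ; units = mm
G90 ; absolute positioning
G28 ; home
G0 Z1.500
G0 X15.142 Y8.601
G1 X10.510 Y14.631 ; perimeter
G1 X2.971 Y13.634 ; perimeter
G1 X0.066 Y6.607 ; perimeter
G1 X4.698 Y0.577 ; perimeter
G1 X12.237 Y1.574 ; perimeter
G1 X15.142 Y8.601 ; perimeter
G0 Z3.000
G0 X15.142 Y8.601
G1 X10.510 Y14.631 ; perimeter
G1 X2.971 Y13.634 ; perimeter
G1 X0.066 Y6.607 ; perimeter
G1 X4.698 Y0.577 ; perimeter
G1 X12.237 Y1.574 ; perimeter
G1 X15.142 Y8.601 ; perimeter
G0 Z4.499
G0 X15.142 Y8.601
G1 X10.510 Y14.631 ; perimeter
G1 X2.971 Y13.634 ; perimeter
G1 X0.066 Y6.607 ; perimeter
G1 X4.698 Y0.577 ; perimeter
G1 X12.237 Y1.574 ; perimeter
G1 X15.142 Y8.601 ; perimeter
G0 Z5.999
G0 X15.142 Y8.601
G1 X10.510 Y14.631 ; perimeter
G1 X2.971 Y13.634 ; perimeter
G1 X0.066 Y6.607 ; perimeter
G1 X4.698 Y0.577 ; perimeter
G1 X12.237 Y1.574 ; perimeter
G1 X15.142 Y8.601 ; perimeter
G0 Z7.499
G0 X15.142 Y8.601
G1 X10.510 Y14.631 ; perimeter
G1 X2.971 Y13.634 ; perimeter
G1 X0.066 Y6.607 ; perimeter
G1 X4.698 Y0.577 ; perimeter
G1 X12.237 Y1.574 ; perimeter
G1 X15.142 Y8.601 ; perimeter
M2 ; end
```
solid part
  facet normal 0.0000 0.0000 -1.0000
    outer loop
      vertex 2.971 13.634 0.000
      vertex 10.510 14.631 0.000
      vertex 15.142 8.601 0.000
    endloop
  endfacet
  facet normal 0.0000 0.0000 -1.0000
    outer loop
      vertex 0.066 6.607 0.000
      vertex 2.971 13.634 0.000
      vertex 15.142 8.601 0.000
    endloop
  endfacet
  facet normal 0.0000 0.0000 -1.0000
    outer loop
      vertex 4.698 0.577 0.000
      vertex 0.066 6.607 0.000
      vertex 15.142 8.601 0.000
    endloop
  endfacet
  facet normal 0.0000 0.0000 -1.0000
    outer loop
      vertex 12.237 1.574 0.000
      vertex 4.698 0.577 0.000
      vertex 15.142 8.601 0.000
    endloop
  endfacet
  facet normal 0.0000 0.0000 1.0000
    outer loop
      vertex 15.142 8.601 7.499
      vertex 10.510 14.631 7.499
      vertex 2.971 13.634 7.499
    endloop
  endfacet
  facet normal 0.0000 0.0000 1.0000
    outer loop
      vertex 15.142 8.601 7.499
      vertex 2.971 13.634 7.499
      vertex 0.066 6.607 7.499
    endloop
  endfacet
  facet normal 0.0000 0.0000 1.0000
    outer loop
      vertex 15.142 8.601 7.499
      vertex 0.066 6.607 7.499
      vertex 4.698 0.577 7.499
    endloop
  endfacet
  facet normal 0.0000 0.0000 1.0000
    outer loop
      vertex 15.142 8.601 7.499
      vertex 4.698 0.577 7.499
      vertex 12.237 1.574 7.499
    endloop
  endfacet
  facet normal 0.7930 0.6092 0.0000
    outer loop
      vertex 15.142 8.601 0.000
      vertex 10.510 14.631 0.000
      vertex 10.510 14.631 7.499
    endloop
  endfacet
  facet normal 0.7930 0.6092 0.0000
    outer loop
      vertex 15.142 8.601 0.000
      vertex 10.510 14.631 7.499
      vertex 15.142 8.601 7.499
    endloop
  endfacet
  facet normal -0.1311 0.9914 0.0000
    outer loop
      vertex 10.510 14.631 0.000
      vertex 2.971 13.634 0.000
      vertex 2.971 13.634 7.499
    endloop
  endfacet
  facet normal -0.1311 0.9914 0.0000
    outer loop
      vertex 10.510 14.631 0.000
      vertex 2.971 13.634 7.499
      vertex 10.510 14.631 7.499
    endloop
  endfacet
  facet normal -0.9241 0.3820 0.0000
    outer loop
      vertex 2.971 13.634 0.000
      vertex 0.066 6.607 0.000
      vertex 0.066 6.607 7.499
    endloop
  endfacet
  facet normal -0.9241 0.3820 0.0000
    outer loop
      vertex 2.971 13.634 0.000
      vertex 0.066 6.607 7.499
      vertex 2.971 13.634 7.499
    endloop
  endfacet
  facet normal -0.7930 -0.6092 0.0000
    outer loop
      vertex 0.066 6.607 0.000
      vertex 4.698 0.577 0.000
      vertex 4.698 0.577 7.499
    endloop
  endfacet
  facet normal -0.7930 -0.6092 0.0000
    outer loop
      vertex 0.066 6.607 0.000
      vertex 4.698 0.577 7.499
      vertex 0.066 6.607 7.499
    endloop
  endfacet
  facet normal 0.1311 -0.9914 0.0000
    outer loop
      vertex 4.698 0.577 0.000
      vertex 12.237 1.574 0.000
      vertex 12.237 1.574 7.499
    endloop
  endfacet
  facet normal 0.1311 -0.9914 0.0000
    outer loop
      vertex 4.698 0.577 0.000
      vertex 12.237 1.574 7.499
      vertex 4.698 0.577 7.499
    endloop
  endfacet
  facet normal 0.9241 -0.3820 0.0000
    outer loop
      vertex 12.237 1.574 0.000
      vertex 15.142 8.601 0.000
      vertex 15.142 8.601 7.499
    endloop
  endfacet
  facet normal 0.9241 -0.3820 0.0000
    outer loop
      vertex 12.237 1.574 0.000
      vertex 15.142 8.601 7.499
      vertex 12.237 1.574 7.499
    endloop
  endfacet
endsolid part

The G0 Z moves step by Δz≈1.500 mm. Every layer's G1 loop is the same polygon, so the solid is a straight extrusion of it from z=0 to z≈7.5. Closing with flat bottom and top caps and triangulating gives 20 facets — a regular 6-sided prism (a cylinder approximated with 6 flat sides), circumscribed radius ≈ 7.6 mm, height ≈ 7.5 mm.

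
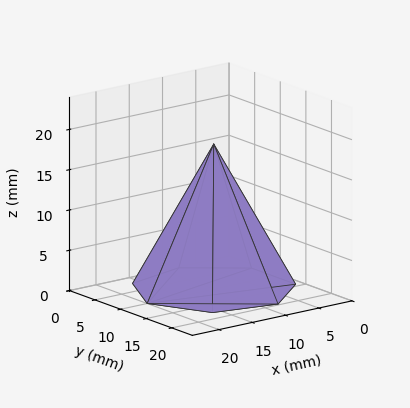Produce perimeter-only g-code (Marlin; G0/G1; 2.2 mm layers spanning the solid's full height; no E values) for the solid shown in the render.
Reading the render: the shape is a regular 7-sided pyramid, base circumscribed radius ≈ 10 mm, apex at z ≈ 18 mm (dimensions read to the nearest mm from the axis ticks). For the g-code, the solid's height is divided into equal slices at the stated Δz and each level perimeter traced with G1 moves after a G0 lift.

; perimeter-only toolpath
G21 ; units = mm
G90 ; absolute positioning
G28 ; home
; layer 1
G0 Z2.2
G0 X18.8 Y10.0
G1 X15.4 Y16.8
G1 X8.1 Y18.5
G1 X2.1 Y13.8
G1 X2.1 Y6.2
G1 X8.1 Y1.5
G1 X15.4 Y3.2
G1 X18.8 Y10.0
; layer 2
G0 Z4.5
G0 X17.5 Y10.0
G1 X14.6 Y15.9
G1 X8.3 Y17.3
G1 X3.2 Y13.2
G1 X3.2 Y6.8
G1 X8.3 Y2.7
G1 X14.6 Y4.2
G1 X17.5 Y10.0
; layer 3
G0 Z6.8
G0 X16.2 Y10.0
G1 X13.9 Y14.9
G1 X8.6 Y16.1
G1 X4.4 Y12.7
G1 X4.4 Y7.3
G1 X8.6 Y3.9
G1 X13.9 Y5.1
G1 X16.2 Y10.0
; layer 4
G0 Z9.0
G0 X15.0 Y10.0
G1 X13.1 Y13.9
G1 X8.9 Y14.8
G1 X5.5 Y12.2
G1 X5.5 Y7.8
G1 X8.9 Y5.2
G1 X13.1 Y6.1
G1 X15.0 Y10.0
; layer 5
G0 Z11.2
G0 X13.8 Y10.0
G1 X12.3 Y12.9
G1 X9.2 Y13.6
G1 X6.6 Y11.6
G1 X6.6 Y8.4
G1 X9.2 Y6.4
G1 X12.3 Y7.1
G1 X13.8 Y10.0
; layer 6
G0 Z13.5
G0 X12.5 Y10.0
G1 X11.6 Y11.9
G1 X9.4 Y12.4
G1 X7.8 Y11.1
G1 X7.8 Y8.9
G1 X9.4 Y7.6
G1 X11.6 Y8.1
G1 X12.5 Y10.0
; layer 7
G0 Z15.8
G0 X11.2 Y10.0
G1 X10.8 Y11.0
G1 X9.7 Y11.2
G1 X8.9 Y10.5
G1 X8.9 Y9.5
G1 X9.7 Y8.8
G1 X10.8 Y9.0
G1 X11.2 Y10.0
M2 ; end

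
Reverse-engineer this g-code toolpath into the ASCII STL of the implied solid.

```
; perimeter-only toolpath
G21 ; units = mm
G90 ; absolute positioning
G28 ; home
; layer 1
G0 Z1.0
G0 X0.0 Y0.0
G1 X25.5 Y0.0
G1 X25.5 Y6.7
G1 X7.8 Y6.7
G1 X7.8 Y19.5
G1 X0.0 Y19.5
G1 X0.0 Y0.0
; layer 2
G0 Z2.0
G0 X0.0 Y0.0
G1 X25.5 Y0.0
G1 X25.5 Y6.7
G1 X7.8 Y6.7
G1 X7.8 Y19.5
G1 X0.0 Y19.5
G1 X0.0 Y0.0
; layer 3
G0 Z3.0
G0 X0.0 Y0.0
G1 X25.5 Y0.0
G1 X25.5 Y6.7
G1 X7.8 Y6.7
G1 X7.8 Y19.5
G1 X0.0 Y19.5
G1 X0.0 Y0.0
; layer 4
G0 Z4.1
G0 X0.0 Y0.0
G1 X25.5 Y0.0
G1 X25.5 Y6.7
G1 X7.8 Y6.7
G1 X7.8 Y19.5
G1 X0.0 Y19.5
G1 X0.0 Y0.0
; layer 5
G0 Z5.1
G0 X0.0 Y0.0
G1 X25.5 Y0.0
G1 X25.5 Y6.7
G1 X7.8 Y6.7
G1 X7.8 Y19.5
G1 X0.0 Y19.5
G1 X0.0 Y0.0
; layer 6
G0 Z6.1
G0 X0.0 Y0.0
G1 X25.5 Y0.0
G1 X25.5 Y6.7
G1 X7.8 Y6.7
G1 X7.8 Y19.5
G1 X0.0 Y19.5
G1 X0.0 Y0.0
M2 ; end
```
solid part
  facet normal 0.0000 0.0000 -1.0000
    outer loop
      vertex 25.5 6.7 0.0
      vertex 25.5 0.0 0.0
      vertex 0.0 0.0 0.0
    endloop
  endfacet
  facet normal 0.0000 0.0000 -1.0000
    outer loop
      vertex 7.8 6.7 0.0
      vertex 25.5 6.7 0.0
      vertex 0.0 0.0 0.0
    endloop
  endfacet
  facet normal 0.0000 0.0000 -1.0000
    outer loop
      vertex 7.8 19.5 0.0
      vertex 7.8 6.7 0.0
      vertex 0.0 0.0 0.0
    endloop
  endfacet
  facet normal 0.0000 0.0000 -1.0000
    outer loop
      vertex 0.0 19.5 0.0
      vertex 7.8 19.5 0.0
      vertex 0.0 0.0 0.0
    endloop
  endfacet
  facet normal 0.0000 0.0000 1.0000
    outer loop
      vertex 0.0 0.0 6.1
      vertex 25.5 0.0 6.1
      vertex 25.5 6.7 6.1
    endloop
  endfacet
  facet normal 0.0000 0.0000 1.0000
    outer loop
      vertex 0.0 0.0 6.1
      vertex 25.5 6.7 6.1
      vertex 7.8 6.7 6.1
    endloop
  endfacet
  facet normal 0.0000 0.0000 1.0000
    outer loop
      vertex 0.0 0.0 6.1
      vertex 7.8 6.7 6.1
      vertex 7.8 19.5 6.1
    endloop
  endfacet
  facet normal 0.0000 0.0000 1.0000
    outer loop
      vertex 0.0 0.0 6.1
      vertex 7.8 19.5 6.1
      vertex 0.0 19.5 6.1
    endloop
  endfacet
  facet normal 0.0000 -1.0000 0.0000
    outer loop
      vertex 0.0 0.0 0.0
      vertex 25.5 0.0 0.0
      vertex 25.5 0.0 6.1
    endloop
  endfacet
  facet normal 0.0000 -1.0000 0.0000
    outer loop
      vertex 0.0 0.0 0.0
      vertex 25.5 0.0 6.1
      vertex 0.0 0.0 6.1
    endloop
  endfacet
  facet normal 1.0000 0.0000 0.0000
    outer loop
      vertex 25.5 0.0 0.0
      vertex 25.5 6.7 0.0
      vertex 25.5 6.7 6.1
    endloop
  endfacet
  facet normal 1.0000 0.0000 0.0000
    outer loop
      vertex 25.5 0.0 0.0
      vertex 25.5 6.7 6.1
      vertex 25.5 0.0 6.1
    endloop
  endfacet
  facet normal 0.0000 1.0000 0.0000
    outer loop
      vertex 25.5 6.7 0.0
      vertex 7.8 6.7 0.0
      vertex 7.8 6.7 6.1
    endloop
  endfacet
  facet normal 0.0000 1.0000 0.0000
    outer loop
      vertex 25.5 6.7 0.0
      vertex 7.8 6.7 6.1
      vertex 25.5 6.7 6.1
    endloop
  endfacet
  facet normal 1.0000 0.0000 0.0000
    outer loop
      vertex 7.8 6.7 0.0
      vertex 7.8 19.5 0.0
      vertex 7.8 19.5 6.1
    endloop
  endfacet
  facet normal 1.0000 0.0000 0.0000
    outer loop
      vertex 7.8 6.7 0.0
      vertex 7.8 19.5 6.1
      vertex 7.8 6.7 6.1
    endloop
  endfacet
  facet normal 0.0000 1.0000 0.0000
    outer loop
      vertex 7.8 19.5 0.0
      vertex 0.0 19.5 0.0
      vertex 0.0 19.5 6.1
    endloop
  endfacet
  facet normal 0.0000 1.0000 0.0000
    outer loop
      vertex 7.8 19.5 0.0
      vertex 0.0 19.5 6.1
      vertex 7.8 19.5 6.1
    endloop
  endfacet
  facet normal -1.0000 0.0000 0.0000
    outer loop
      vertex 0.0 19.5 0.0
      vertex 0.0 0.0 0.0
      vertex 0.0 0.0 6.1
    endloop
  endfacet
  facet normal -1.0000 0.0000 0.0000
    outer loop
      vertex 0.0 19.5 0.0
      vertex 0.0 0.0 6.1
      vertex 0.0 19.5 6.1
    endloop
  endfacet
endsolid part

The G0 Z moves step by Δz≈1.0 mm. Every layer's G1 loop is the same polygon, so the solid is a straight extrusion of it from z=0 to z≈6.1. Closing with flat bottom and top caps and triangulating gives 20 facets — an L-shaped prism: outer 25.5 × 19.5 mm, arm thicknesses ≈ 6.7 mm (horizontal) and 7.8 mm (vertical), extruded 6.1 mm in z.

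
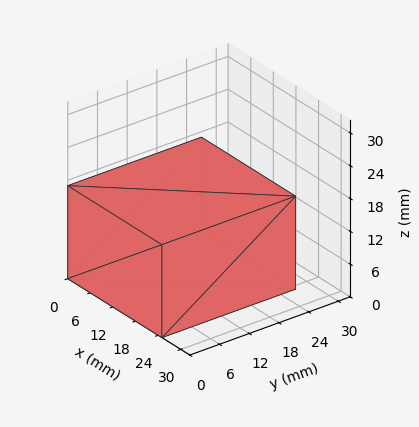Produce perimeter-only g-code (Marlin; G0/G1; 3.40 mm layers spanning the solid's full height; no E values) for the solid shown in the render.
Reading the render: the shape is a rectangular box, roughly 25 × 27 mm footprint and 17 mm tall (dimensions read to the nearest mm from the axis ticks). For the g-code, the solid's height is divided into equal slices at the stated Δz and each level perimeter traced with G1 moves after a G0 lift.

; perimeter-only toolpath
G21 ; units = mm
G90 ; absolute positioning
G28 ; home
; layer 1
G0 Z3.40
G0 X0.00 Y0.00
G1 X25.00 Y0.00
G1 X25.00 Y27.00
G1 X0.00 Y27.00
G1 X0.00 Y0.00
; layer 2
G0 Z6.80
G0 X0.00 Y0.00
G1 X25.00 Y0.00
G1 X25.00 Y27.00
G1 X0.00 Y27.00
G1 X0.00 Y0.00
; layer 3
G0 Z10.20
G0 X0.00 Y0.00
G1 X25.00 Y0.00
G1 X25.00 Y27.00
G1 X0.00 Y27.00
G1 X0.00 Y0.00
; layer 4
G0 Z13.60
G0 X0.00 Y0.00
G1 X25.00 Y0.00
G1 X25.00 Y27.00
G1 X0.00 Y27.00
G1 X0.00 Y0.00
; layer 5
G0 Z17.00
G0 X0.00 Y0.00
G1 X25.00 Y0.00
G1 X25.00 Y27.00
G1 X0.00 Y27.00
G1 X0.00 Y0.00
M2 ; end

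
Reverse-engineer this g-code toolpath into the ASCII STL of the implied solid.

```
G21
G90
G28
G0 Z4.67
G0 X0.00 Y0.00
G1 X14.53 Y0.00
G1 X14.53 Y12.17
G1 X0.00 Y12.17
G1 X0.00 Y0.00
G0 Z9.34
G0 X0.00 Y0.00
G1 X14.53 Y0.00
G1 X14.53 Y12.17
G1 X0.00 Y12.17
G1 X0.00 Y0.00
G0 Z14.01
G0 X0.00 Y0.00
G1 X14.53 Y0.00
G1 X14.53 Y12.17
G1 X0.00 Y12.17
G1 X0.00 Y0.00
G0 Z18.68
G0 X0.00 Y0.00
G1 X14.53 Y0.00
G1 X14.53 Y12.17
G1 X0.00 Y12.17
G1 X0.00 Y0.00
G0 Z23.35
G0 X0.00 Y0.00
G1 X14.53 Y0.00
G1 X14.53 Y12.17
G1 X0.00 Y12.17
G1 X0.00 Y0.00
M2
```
solid part
  facet normal 0.0000 0.0000 -1.0000
    outer loop
      vertex 14.53 12.17 0.00
      vertex 14.53 0.00 0.00
      vertex 0.00 0.00 0.00
    endloop
  endfacet
  facet normal 0.0000 0.0000 -1.0000
    outer loop
      vertex 0.00 12.17 0.00
      vertex 14.53 12.17 0.00
      vertex 0.00 0.00 0.00
    endloop
  endfacet
  facet normal 0.0000 0.0000 1.0000
    outer loop
      vertex 0.00 0.00 23.35
      vertex 14.53 0.00 23.35
      vertex 14.53 12.17 23.35
    endloop
  endfacet
  facet normal 0.0000 0.0000 1.0000
    outer loop
      vertex 0.00 0.00 23.35
      vertex 14.53 12.17 23.35
      vertex 0.00 12.17 23.35
    endloop
  endfacet
  facet normal 0.0000 -1.0000 0.0000
    outer loop
      vertex 0.00 0.00 0.00
      vertex 14.53 0.00 0.00
      vertex 14.53 0.00 23.35
    endloop
  endfacet
  facet normal 0.0000 -1.0000 0.0000
    outer loop
      vertex 0.00 0.00 0.00
      vertex 14.53 0.00 23.35
      vertex 0.00 0.00 23.35
    endloop
  endfacet
  facet normal 0.0000 1.0000 0.0000
    outer loop
      vertex 14.53 12.17 23.35
      vertex 14.53 12.17 0.00
      vertex 0.00 12.17 0.00
    endloop
  endfacet
  facet normal 0.0000 1.0000 0.0000
    outer loop
      vertex 0.00 12.17 23.35
      vertex 14.53 12.17 23.35
      vertex 0.00 12.17 0.00
    endloop
  endfacet
  facet normal -1.0000 0.0000 0.0000
    outer loop
      vertex 0.00 12.17 23.35
      vertex 0.00 12.17 0.00
      vertex 0.00 0.00 0.00
    endloop
  endfacet
  facet normal -1.0000 0.0000 0.0000
    outer loop
      vertex 0.00 0.00 23.35
      vertex 0.00 12.17 23.35
      vertex 0.00 0.00 0.00
    endloop
  endfacet
  facet normal 1.0000 0.0000 0.0000
    outer loop
      vertex 14.53 0.00 0.00
      vertex 14.53 12.17 0.00
      vertex 14.53 12.17 23.35
    endloop
  endfacet
  facet normal 1.0000 0.0000 0.0000
    outer loop
      vertex 14.53 0.00 0.00
      vertex 14.53 12.17 23.35
      vertex 14.53 0.00 23.35
    endloop
  endfacet
endsolid part

The G0 Z moves step by Δz≈4.67 mm. Every layer's G1 loop is the same polygon, so the solid is a straight extrusion of it from z=0 to z≈23.4. Closing with flat bottom and top caps and triangulating gives 12 facets — a rectangular box, roughly 14.5 × 12.2 mm footprint and 23.4 mm tall.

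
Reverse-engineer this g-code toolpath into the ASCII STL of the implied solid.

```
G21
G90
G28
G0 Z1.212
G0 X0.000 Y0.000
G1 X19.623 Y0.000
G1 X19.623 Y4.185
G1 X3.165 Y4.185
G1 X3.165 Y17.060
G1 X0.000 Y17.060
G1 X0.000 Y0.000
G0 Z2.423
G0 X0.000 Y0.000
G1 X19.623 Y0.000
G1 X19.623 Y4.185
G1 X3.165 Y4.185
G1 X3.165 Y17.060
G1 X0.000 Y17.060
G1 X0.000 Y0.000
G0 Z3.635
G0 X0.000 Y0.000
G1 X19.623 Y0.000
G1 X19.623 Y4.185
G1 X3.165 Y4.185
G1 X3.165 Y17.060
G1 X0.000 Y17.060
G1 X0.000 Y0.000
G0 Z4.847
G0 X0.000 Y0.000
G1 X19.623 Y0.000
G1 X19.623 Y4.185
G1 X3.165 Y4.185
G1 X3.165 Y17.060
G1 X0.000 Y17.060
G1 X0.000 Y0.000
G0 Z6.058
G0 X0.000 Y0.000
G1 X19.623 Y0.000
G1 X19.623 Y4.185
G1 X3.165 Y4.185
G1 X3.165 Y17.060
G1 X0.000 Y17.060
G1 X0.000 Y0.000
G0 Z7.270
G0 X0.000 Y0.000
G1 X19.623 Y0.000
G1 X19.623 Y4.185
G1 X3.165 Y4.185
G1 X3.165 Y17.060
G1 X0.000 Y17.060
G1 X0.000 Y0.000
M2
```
solid part
  facet normal 0.0000 0.0000 -1.0000
    outer loop
      vertex 19.623 4.185 0.000
      vertex 19.623 0.000 0.000
      vertex 0.000 0.000 0.000
    endloop
  endfacet
  facet normal 0.0000 0.0000 -1.0000
    outer loop
      vertex 3.165 4.185 0.000
      vertex 19.623 4.185 0.000
      vertex 0.000 0.000 0.000
    endloop
  endfacet
  facet normal 0.0000 0.0000 -1.0000
    outer loop
      vertex 3.165 17.060 0.000
      vertex 3.165 4.185 0.000
      vertex 0.000 0.000 0.000
    endloop
  endfacet
  facet normal 0.0000 0.0000 -1.0000
    outer loop
      vertex 0.000 17.060 0.000
      vertex 3.165 17.060 0.000
      vertex 0.000 0.000 0.000
    endloop
  endfacet
  facet normal 0.0000 0.0000 1.0000
    outer loop
      vertex 0.000 0.000 7.270
      vertex 19.623 0.000 7.270
      vertex 19.623 4.185 7.270
    endloop
  endfacet
  facet normal 0.0000 0.0000 1.0000
    outer loop
      vertex 0.000 0.000 7.270
      vertex 19.623 4.185 7.270
      vertex 3.165 4.185 7.270
    endloop
  endfacet
  facet normal 0.0000 0.0000 1.0000
    outer loop
      vertex 0.000 0.000 7.270
      vertex 3.165 4.185 7.270
      vertex 3.165 17.060 7.270
    endloop
  endfacet
  facet normal 0.0000 0.0000 1.0000
    outer loop
      vertex 0.000 0.000 7.270
      vertex 3.165 17.060 7.270
      vertex 0.000 17.060 7.270
    endloop
  endfacet
  facet normal 0.0000 -1.0000 0.0000
    outer loop
      vertex 0.000 0.000 0.000
      vertex 19.623 0.000 0.000
      vertex 19.623 0.000 7.270
    endloop
  endfacet
  facet normal 0.0000 -1.0000 0.0000
    outer loop
      vertex 0.000 0.000 0.000
      vertex 19.623 0.000 7.270
      vertex 0.000 0.000 7.270
    endloop
  endfacet
  facet normal 1.0000 0.0000 0.0000
    outer loop
      vertex 19.623 0.000 0.000
      vertex 19.623 4.185 0.000
      vertex 19.623 4.185 7.270
    endloop
  endfacet
  facet normal 1.0000 0.0000 0.0000
    outer loop
      vertex 19.623 0.000 0.000
      vertex 19.623 4.185 7.270
      vertex 19.623 0.000 7.270
    endloop
  endfacet
  facet normal 0.0000 1.0000 0.0000
    outer loop
      vertex 19.623 4.185 0.000
      vertex 3.165 4.185 0.000
      vertex 3.165 4.185 7.270
    endloop
  endfacet
  facet normal 0.0000 1.0000 0.0000
    outer loop
      vertex 19.623 4.185 0.000
      vertex 3.165 4.185 7.270
      vertex 19.623 4.185 7.270
    endloop
  endfacet
  facet normal 1.0000 0.0000 0.0000
    outer loop
      vertex 3.165 4.185 0.000
      vertex 3.165 17.060 0.000
      vertex 3.165 17.060 7.270
    endloop
  endfacet
  facet normal 1.0000 0.0000 0.0000
    outer loop
      vertex 3.165 4.185 0.000
      vertex 3.165 17.060 7.270
      vertex 3.165 4.185 7.270
    endloop
  endfacet
  facet normal 0.0000 1.0000 0.0000
    outer loop
      vertex 3.165 17.060 0.000
      vertex 0.000 17.060 0.000
      vertex 0.000 17.060 7.270
    endloop
  endfacet
  facet normal 0.0000 1.0000 0.0000
    outer loop
      vertex 3.165 17.060 0.000
      vertex 0.000 17.060 7.270
      vertex 3.165 17.060 7.270
    endloop
  endfacet
  facet normal -1.0000 0.0000 0.0000
    outer loop
      vertex 0.000 17.060 0.000
      vertex 0.000 0.000 0.000
      vertex 0.000 0.000 7.270
    endloop
  endfacet
  facet normal -1.0000 0.0000 0.0000
    outer loop
      vertex 0.000 17.060 0.000
      vertex 0.000 0.000 7.270
      vertex 0.000 17.060 7.270
    endloop
  endfacet
endsolid part

The G0 Z moves step by Δz≈1.212 mm. Every layer's G1 loop is the same polygon, so the solid is a straight extrusion of it from z=0 to z≈7.27. Closing with flat bottom and top caps and triangulating gives 20 facets — an L-shaped prism: outer 19.6 × 17.1 mm, arm thicknesses ≈ 4.18 mm (horizontal) and 3.17 mm (vertical), extruded 7.27 mm in z.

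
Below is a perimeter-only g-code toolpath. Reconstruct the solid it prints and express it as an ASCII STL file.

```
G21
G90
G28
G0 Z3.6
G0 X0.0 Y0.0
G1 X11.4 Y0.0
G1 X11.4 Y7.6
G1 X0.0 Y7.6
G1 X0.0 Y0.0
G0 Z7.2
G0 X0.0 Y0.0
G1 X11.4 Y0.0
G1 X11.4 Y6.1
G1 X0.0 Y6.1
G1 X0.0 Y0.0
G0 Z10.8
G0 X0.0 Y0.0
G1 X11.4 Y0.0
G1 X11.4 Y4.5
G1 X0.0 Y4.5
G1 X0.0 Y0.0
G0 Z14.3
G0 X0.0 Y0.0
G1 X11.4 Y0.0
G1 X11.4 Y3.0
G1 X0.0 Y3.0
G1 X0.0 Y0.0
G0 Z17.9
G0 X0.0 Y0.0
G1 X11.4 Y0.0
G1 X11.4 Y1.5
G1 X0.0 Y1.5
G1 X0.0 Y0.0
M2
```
solid part
  facet normal 0.0000 0.0000 -1.0000
    outer loop
      vertex 11.4 9.1 0.0
      vertex 11.4 0.0 0.0
      vertex 0.0 0.0 0.0
    endloop
  endfacet
  facet normal 0.0000 0.0000 -1.0000
    outer loop
      vertex 0.0 9.1 0.0
      vertex 11.4 9.1 0.0
      vertex 0.0 0.0 0.0
    endloop
  endfacet
  facet normal 0.0000 -1.0000 0.0000
    outer loop
      vertex 0.0 0.0 0.0
      vertex 11.4 0.0 0.0
      vertex 11.4 0.0 21.5
    endloop
  endfacet
  facet normal 0.0000 -1.0000 0.0000
    outer loop
      vertex 0.0 0.0 0.0
      vertex 11.4 0.0 21.5
      vertex 0.0 0.0 21.5
    endloop
  endfacet
  facet normal 0.0000 0.9209 0.3898
    outer loop
      vertex 0.0 0.0 21.5
      vertex 11.4 0.0 21.5
      vertex 11.4 9.1 0.0
    endloop
  endfacet
  facet normal 0.0000 0.9209 0.3898
    outer loop
      vertex 0.0 0.0 21.5
      vertex 11.4 9.1 0.0
      vertex 0.0 9.1 0.0
    endloop
  endfacet
  facet normal -1.0000 0.0000 0.0000
    outer loop
      vertex 0.0 0.0 21.5
      vertex 0.0 9.1 0.0
      vertex 0.0 0.0 0.0
    endloop
  endfacet
  facet normal 1.0000 0.0000 0.0000
    outer loop
      vertex 11.4 0.0 0.0
      vertex 11.4 9.1 0.0
      vertex 11.4 0.0 21.5
    endloop
  endfacet
endsolid part

The G0 Z moves step by Δz≈3.6 mm. The G1 loops shrink linearly with z, so the solid tapers from its base footprint up to z≈21.5. Closing with a flat bottom cap and the tapered top and triangulating gives 8 facets — a wedge (ramp): 11.4 × 9.1 mm base, rising to 21.5 mm along the y=0 edge and sloping linearly to z=0 at y=9.1.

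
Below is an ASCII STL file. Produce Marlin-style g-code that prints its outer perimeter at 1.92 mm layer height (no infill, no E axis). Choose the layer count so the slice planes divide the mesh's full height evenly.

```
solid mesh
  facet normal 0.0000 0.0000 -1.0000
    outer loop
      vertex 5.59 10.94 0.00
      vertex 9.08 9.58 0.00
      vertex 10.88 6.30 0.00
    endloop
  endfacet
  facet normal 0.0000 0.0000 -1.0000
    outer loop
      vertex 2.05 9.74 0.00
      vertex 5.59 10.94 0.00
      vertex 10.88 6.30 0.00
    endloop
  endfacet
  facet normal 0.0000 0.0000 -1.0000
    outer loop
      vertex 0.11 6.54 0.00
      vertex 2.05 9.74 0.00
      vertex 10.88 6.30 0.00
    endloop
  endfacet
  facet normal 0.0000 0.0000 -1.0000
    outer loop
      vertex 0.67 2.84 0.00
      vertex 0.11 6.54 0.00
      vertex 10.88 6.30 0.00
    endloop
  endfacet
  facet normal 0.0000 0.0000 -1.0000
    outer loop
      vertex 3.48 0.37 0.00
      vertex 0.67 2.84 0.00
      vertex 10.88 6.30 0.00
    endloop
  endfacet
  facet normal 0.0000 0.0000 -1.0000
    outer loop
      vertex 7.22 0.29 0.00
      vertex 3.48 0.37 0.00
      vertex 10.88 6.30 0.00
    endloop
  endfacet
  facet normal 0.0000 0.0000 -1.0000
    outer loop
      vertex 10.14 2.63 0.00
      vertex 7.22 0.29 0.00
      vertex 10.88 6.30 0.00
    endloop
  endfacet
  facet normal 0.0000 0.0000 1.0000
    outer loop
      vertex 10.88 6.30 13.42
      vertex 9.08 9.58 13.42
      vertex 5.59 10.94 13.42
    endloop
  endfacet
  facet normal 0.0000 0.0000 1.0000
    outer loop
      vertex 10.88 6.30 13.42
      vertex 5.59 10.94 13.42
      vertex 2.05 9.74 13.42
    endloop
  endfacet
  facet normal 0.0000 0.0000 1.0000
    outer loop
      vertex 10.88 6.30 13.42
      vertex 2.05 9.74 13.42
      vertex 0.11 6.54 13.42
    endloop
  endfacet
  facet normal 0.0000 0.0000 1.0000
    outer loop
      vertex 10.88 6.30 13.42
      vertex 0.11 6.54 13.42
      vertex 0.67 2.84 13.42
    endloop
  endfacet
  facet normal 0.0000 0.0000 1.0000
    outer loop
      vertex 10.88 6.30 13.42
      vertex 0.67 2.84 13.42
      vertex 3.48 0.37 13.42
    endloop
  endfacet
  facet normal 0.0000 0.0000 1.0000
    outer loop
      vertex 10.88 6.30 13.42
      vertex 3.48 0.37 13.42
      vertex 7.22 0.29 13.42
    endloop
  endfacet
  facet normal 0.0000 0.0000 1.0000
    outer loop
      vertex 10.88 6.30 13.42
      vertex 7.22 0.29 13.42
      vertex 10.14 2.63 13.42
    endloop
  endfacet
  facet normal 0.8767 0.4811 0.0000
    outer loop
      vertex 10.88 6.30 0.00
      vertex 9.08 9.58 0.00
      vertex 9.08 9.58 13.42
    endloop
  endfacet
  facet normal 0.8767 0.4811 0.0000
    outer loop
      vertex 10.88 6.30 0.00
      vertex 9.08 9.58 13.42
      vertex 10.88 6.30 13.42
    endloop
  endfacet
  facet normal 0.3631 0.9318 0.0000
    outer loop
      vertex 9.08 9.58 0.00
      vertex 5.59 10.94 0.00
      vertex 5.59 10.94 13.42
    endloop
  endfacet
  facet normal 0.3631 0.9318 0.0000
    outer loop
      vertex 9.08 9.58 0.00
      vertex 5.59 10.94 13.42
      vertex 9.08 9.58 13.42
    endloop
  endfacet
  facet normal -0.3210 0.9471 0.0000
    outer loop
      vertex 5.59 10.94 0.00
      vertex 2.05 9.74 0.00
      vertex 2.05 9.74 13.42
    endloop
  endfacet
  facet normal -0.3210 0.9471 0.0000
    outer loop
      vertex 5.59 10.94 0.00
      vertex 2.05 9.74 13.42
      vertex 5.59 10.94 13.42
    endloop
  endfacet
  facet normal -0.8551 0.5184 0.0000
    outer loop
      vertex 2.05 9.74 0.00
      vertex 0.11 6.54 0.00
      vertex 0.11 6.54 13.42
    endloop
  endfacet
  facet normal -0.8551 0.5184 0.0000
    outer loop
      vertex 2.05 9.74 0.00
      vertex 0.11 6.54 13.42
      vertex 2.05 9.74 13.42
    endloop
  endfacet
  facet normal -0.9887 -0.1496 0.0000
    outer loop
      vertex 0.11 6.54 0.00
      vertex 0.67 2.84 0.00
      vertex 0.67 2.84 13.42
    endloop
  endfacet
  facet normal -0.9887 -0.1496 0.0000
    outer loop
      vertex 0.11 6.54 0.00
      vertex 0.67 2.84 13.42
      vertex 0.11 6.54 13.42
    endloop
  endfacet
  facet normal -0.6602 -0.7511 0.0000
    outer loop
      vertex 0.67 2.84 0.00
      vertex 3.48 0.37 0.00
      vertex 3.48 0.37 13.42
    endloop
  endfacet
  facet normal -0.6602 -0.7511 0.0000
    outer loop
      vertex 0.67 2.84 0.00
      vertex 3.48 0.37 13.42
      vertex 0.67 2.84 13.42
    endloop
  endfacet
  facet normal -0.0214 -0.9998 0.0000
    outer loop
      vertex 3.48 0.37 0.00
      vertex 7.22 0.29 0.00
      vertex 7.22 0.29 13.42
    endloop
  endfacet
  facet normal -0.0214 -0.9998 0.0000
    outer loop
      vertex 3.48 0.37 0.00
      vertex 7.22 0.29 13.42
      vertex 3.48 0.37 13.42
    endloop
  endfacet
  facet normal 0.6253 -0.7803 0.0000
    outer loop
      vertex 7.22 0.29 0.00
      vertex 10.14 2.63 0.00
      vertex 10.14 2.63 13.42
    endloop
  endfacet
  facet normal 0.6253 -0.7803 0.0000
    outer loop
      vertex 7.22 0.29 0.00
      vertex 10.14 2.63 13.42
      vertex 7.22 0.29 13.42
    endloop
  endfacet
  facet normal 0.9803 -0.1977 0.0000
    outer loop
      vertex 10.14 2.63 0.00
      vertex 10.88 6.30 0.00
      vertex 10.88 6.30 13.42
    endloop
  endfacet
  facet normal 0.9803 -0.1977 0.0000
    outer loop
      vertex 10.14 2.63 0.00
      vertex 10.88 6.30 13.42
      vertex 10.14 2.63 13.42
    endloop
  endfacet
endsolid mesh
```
; perimeter-only toolpath
G21 ; units = mm
G90 ; absolute positioning
G28 ; home
; layer 1
G0 Z1.92
G0 X10.88 Y6.30
G1 X9.08 Y9.58
G1 X5.59 Y10.94
G1 X2.05 Y9.74
G1 X0.11 Y6.54
G1 X0.67 Y2.84
G1 X3.48 Y0.37
G1 X7.22 Y0.29
G1 X10.14 Y2.63
G1 X10.88 Y6.30
; layer 2
G0 Z3.83
G0 X10.88 Y6.30
G1 X9.08 Y9.58
G1 X5.59 Y10.94
G1 X2.05 Y9.74
G1 X0.11 Y6.54
G1 X0.67 Y2.84
G1 X3.48 Y0.37
G1 X7.22 Y0.29
G1 X10.14 Y2.63
G1 X10.88 Y6.30
; layer 3
G0 Z5.75
G0 X10.88 Y6.30
G1 X9.08 Y9.58
G1 X5.59 Y10.94
G1 X2.05 Y9.74
G1 X0.11 Y6.54
G1 X0.67 Y2.84
G1 X3.48 Y0.37
G1 X7.22 Y0.29
G1 X10.14 Y2.63
G1 X10.88 Y6.30
; layer 4
G0 Z7.67
G0 X10.88 Y6.30
G1 X9.08 Y9.58
G1 X5.59 Y10.94
G1 X2.05 Y9.74
G1 X0.11 Y6.54
G1 X0.67 Y2.84
G1 X3.48 Y0.37
G1 X7.22 Y0.29
G1 X10.14 Y2.63
G1 X10.88 Y6.30
; layer 5
G0 Z9.59
G0 X10.88 Y6.30
G1 X9.08 Y9.58
G1 X5.59 Y10.94
G1 X2.05 Y9.74
G1 X0.11 Y6.54
G1 X0.67 Y2.84
G1 X3.48 Y0.37
G1 X7.22 Y0.29
G1 X10.14 Y2.63
G1 X10.88 Y6.30
; layer 6
G0 Z11.50
G0 X10.88 Y6.30
G1 X9.08 Y9.58
G1 X5.59 Y10.94
G1 X2.05 Y9.74
G1 X0.11 Y6.54
G1 X0.67 Y2.84
G1 X3.48 Y0.37
G1 X7.22 Y0.29
G1 X10.14 Y2.63
G1 X10.88 Y6.30
; layer 7
G0 Z13.42
G0 X10.88 Y6.30
G1 X9.08 Y9.58
G1 X5.59 Y10.94
G1 X2.05 Y9.74
G1 X0.11 Y6.54
G1 X0.67 Y2.84
G1 X3.48 Y0.37
G1 X7.22 Y0.29
G1 X10.14 Y2.63
G1 X10.88 Y6.30
M2 ; end

The solid is a regular 9-sided prism (a cylinder approximated with 9 flat sides), circumscribed radius ≈ 5.47 mm, height ≈ 13.4 mm. Slicing at Δz = 1.92 mm — 7 equal slices spanning the solid's height, so layer i sits at z = i·h/7 — gives 7 non-empty perimeters. Each is a 9-segment closed polygon; G0 lifts to the layer z and rapids to the start vertex, then G1 traces the edges.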